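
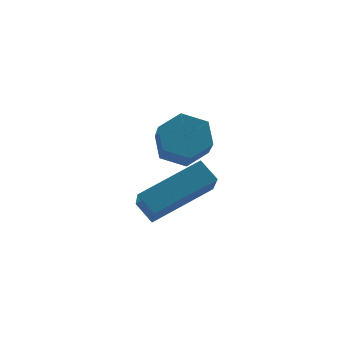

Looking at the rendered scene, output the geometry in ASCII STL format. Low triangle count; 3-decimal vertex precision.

solid 
facet normal -0.102 0.743 -0.662
outer loop
vertex 1.131 0.231 2.653
vertex 0.362 0.354 2.91
vertex 0.983 0.756 3.265
endloop
endfacet
facet normal 0.978 0.196 0.069
outer loop
vertex 1.131 0.231 2.653
vertex 0.983 0.756 3.265
vertex 1.267 -0.757 3.533
endloop
endfacet
facet normal 0.978 0.196 0.070
outer loop
vertex 1.267 -0.757 3.533
vertex 0.983 0.756 3.265
vertex 1.118 -0.232 4.145
endloop
endfacet
facet normal 0.102 -0.743 0.662
outer loop
vertex 1.267 -0.757 3.533
vertex 1.118 -0.232 4.145
vertex 0.498 -0.634 3.79
endloop
endfacet
facet normal -0.102 0.743 -0.662
outer loop
vertex 0.983 0.756 3.265
vertex 0.362 0.354 2.91
vertex 0.214 0.879 3.522
endloop
endfacet
facet normal 0.332 0.652 0.681
outer loop
vertex 0.983 0.756 3.265
vertex 0.214 0.879 3.522
vertex 1.118 -0.232 4.145
endloop
endfacet
facet normal 0.332 0.652 0.681
outer loop
vertex 1.118 -0.232 4.145
vertex 0.214 0.879 3.522
vertex 0.35 -0.109 4.402
endloop
endfacet
facet normal 0.103 -0.743 0.662
outer loop
vertex 1.118 -0.232 4.145
vertex 0.35 -0.109 4.402
vertex 0.498 -0.634 3.79
endloop
endfacet
facet normal -0.102 0.743 -0.662
outer loop
vertex 0.214 0.879 3.522
vertex 0.362 0.354 2.91
vertex -0.407 0.477 3.167
endloop
endfacet
facet normal -0.646 0.456 0.612
outer loop
vertex 0.214 0.879 3.522
vertex -0.407 0.477 3.167
vertex 0.35 -0.109 4.402
endloop
endfacet
facet normal -0.646 0.456 0.612
outer loop
vertex 0.35 -0.109 4.402
vertex -0.407 0.477 3.167
vertex -0.271 -0.511 4.047
endloop
endfacet
facet normal 0.102 -0.743 0.662
outer loop
vertex 0.35 -0.109 4.402
vertex -0.271 -0.511 4.047
vertex 0.498 -0.634 3.79
endloop
endfacet
facet normal -0.102 0.743 -0.662
outer loop
vertex -0.407 0.477 3.167
vertex 0.362 0.354 2.91
vertex -0.258 -0.048 2.555
endloop
endfacet
facet normal -0.978 -0.197 -0.070
outer loop
vertex -0.407 0.477 3.167
vertex -0.258 -0.048 2.555
vertex -0.271 -0.511 4.047
endloop
endfacet
facet normal -0.978 -0.195 -0.069
outer loop
vertex -0.271 -0.511 4.047
vertex -0.258 -0.048 2.555
vertex -0.123 -1.036 3.435
endloop
endfacet
facet normal 0.102 -0.743 0.662
outer loop
vertex -0.271 -0.511 4.047
vertex -0.123 -1.036 3.435
vertex 0.498 -0.634 3.79
endloop
endfacet
facet normal -0.103 0.743 -0.662
outer loop
vertex -0.258 -0.048 2.555
vertex 0.362 0.354 2.91
vertex 0.51 -0.171 2.298
endloop
endfacet
facet normal -0.332 -0.652 -0.681
outer loop
vertex -0.258 -0.048 2.555
vertex 0.51 -0.171 2.298
vertex -0.123 -1.036 3.435
endloop
endfacet
facet normal -0.332 -0.652 -0.681
outer loop
vertex -0.123 -1.036 3.435
vertex 0.51 -0.171 2.298
vertex 0.646 -1.159 3.178
endloop
endfacet
facet normal 0.102 -0.743 0.662
outer loop
vertex -0.123 -1.036 3.435
vertex 0.646 -1.159 3.178
vertex 0.498 -0.634 3.79
endloop
endfacet
facet normal -0.102 0.743 -0.662
outer loop
vertex 0.51 -0.171 2.298
vertex 0.362 0.354 2.91
vertex 1.131 0.231 2.653
endloop
endfacet
facet normal 0.646 -0.456 -0.612
outer loop
vertex 0.51 -0.171 2.298
vertex 1.131 0.231 2.653
vertex 0.646 -1.159 3.178
endloop
endfacet
facet normal 0.646 -0.456 -0.612
outer loop
vertex 0.646 -1.159 3.178
vertex 1.131 0.231 2.653
vertex 1.267 -0.757 3.533
endloop
endfacet
facet normal 0.102 -0.743 0.662
outer loop
vertex 0.646 -1.159 3.178
vertex 1.267 -0.757 3.533
vertex 0.498 -0.634 3.79
endloop
endfacet
facet normal -0.803 -0.433 -0.408
outer loop
vertex -0.36 -1.053 0.861
vertex -0.85 -0.643 1.39
vertex -0.501 0.378 -0.381
endloop
endfacet
facet normal 0.591 -0.495 -0.637
outer loop
vertex 1.25 1.323 0.51
vertex -0.36 -1.053 0.861
vertex -0.501 0.378 -0.381
endloop
endfacet
facet normal -0.803 -0.433 -0.408
outer loop
vertex -0.501 0.378 -0.381
vertex -0.85 -0.643 1.39
vertex -0.991 0.788 0.148
endloop
endfacet
facet normal -0.074 0.754 -0.653
outer loop
vertex -0.991 0.788 0.148
vertex 1.25 1.323 0.51
vertex -0.501 0.378 -0.381
endloop
endfacet
facet normal 0.074 -0.754 0.653
outer loop
vertex -0.36 -1.053 0.861
vertex 0.901 0.302 2.281
vertex -0.85 -0.643 1.39
endloop
endfacet
facet normal 0.591 -0.495 -0.637
outer loop
vertex 1.391 -0.108 1.752
vertex -0.36 -1.053 0.861
vertex 1.25 1.323 0.51
endloop
endfacet
facet normal 0.074 -0.754 0.653
outer loop
vertex 1.391 -0.108 1.752
vertex 0.901 0.302 2.281
vertex -0.36 -1.053 0.861
endloop
endfacet
facet normal -0.591 0.495 0.637
outer loop
vertex -0.85 -0.643 1.39
vertex 0.901 0.302 2.281
vertex -0.991 0.788 0.148
endloop
endfacet
facet normal -0.074 0.754 -0.653
outer loop
vertex 0.76 1.733 1.039
vertex 1.25 1.323 0.51
vertex -0.991 0.788 0.148
endloop
endfacet
facet normal -0.591 0.495 0.637
outer loop
vertex -0.991 0.788 0.148
vertex 0.901 0.302 2.281
vertex 0.76 1.733 1.039
endloop
endfacet
facet normal 0.803 0.433 0.408
outer loop
vertex 0.76 1.733 1.039
vertex 1.391 -0.108 1.752
vertex 1.25 1.323 0.51
endloop
endfacet
facet normal 0.803 0.433 0.408
outer loop
vertex 0.901 0.302 2.281
vertex 1.391 -0.108 1.752
vertex 0.76 1.733 1.039
endloop
endfacet

endsolid


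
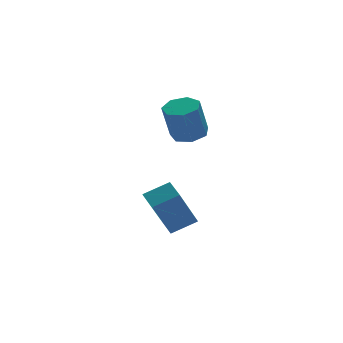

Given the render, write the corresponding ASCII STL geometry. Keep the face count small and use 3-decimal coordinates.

solid 
facet normal -0.491 -0.209 0.846
outer loop
vertex -2.685 0.281 0.678
vertex -3.54 0.518 0.24
vertex -2.773 -0.478 0.439
endloop
endfacet
facet normal 0.864 -0.239 0.442
outer loop
vertex -1.88 -0.098 -1.1
vertex -2.685 0.281 0.678
vertex -2.773 -0.478 0.439
endloop
endfacet
facet normal -0.491 -0.209 0.846
outer loop
vertex -2.773 -0.478 0.439
vertex -3.54 0.518 0.24
vertex -3.629 -0.241 0.001
endloop
endfacet
facet normal -0.110 -0.948 -0.298
outer loop
vertex -3.629 -0.241 0.001
vertex -1.88 -0.098 -1.1
vertex -2.773 -0.478 0.439
endloop
endfacet
facet normal 0.110 0.948 0.298
outer loop
vertex -2.685 0.281 0.678
vertex -2.647 0.898 -1.299
vertex -3.54 0.518 0.24
endloop
endfacet
facet normal 0.864 -0.241 0.442
outer loop
vertex -1.791 0.661 -0.861
vertex -2.685 0.281 0.678
vertex -1.88 -0.098 -1.1
endloop
endfacet
facet normal 0.110 0.948 0.298
outer loop
vertex -1.791 0.661 -0.861
vertex -2.647 0.898 -1.299
vertex -2.685 0.281 0.678
endloop
endfacet
facet normal -0.864 0.241 -0.442
outer loop
vertex -3.54 0.518 0.24
vertex -2.647 0.898 -1.299
vertex -3.629 -0.241 0.001
endloop
endfacet
facet normal -0.110 -0.948 -0.298
outer loop
vertex -2.735 0.139 -1.538
vertex -1.88 -0.098 -1.1
vertex -3.629 -0.241 0.001
endloop
endfacet
facet normal -0.864 0.240 -0.443
outer loop
vertex -3.629 -0.241 0.001
vertex -2.647 0.898 -1.299
vertex -2.735 0.139 -1.538
endloop
endfacet
facet normal 0.491 0.209 -0.846
outer loop
vertex -2.735 0.139 -1.538
vertex -1.791 0.661 -0.861
vertex -1.88 -0.098 -1.1
endloop
endfacet
facet normal 0.491 0.209 -0.846
outer loop
vertex -2.647 0.898 -1.299
vertex -1.791 0.661 -0.861
vertex -2.735 0.139 -1.538
endloop
endfacet
facet normal 0.293 0.106 -0.950
outer loop
vertex -0.868 0.993 2.459
vertex -1.469 1.132 2.289
vertex -1.005 1.531 2.477
endloop
endfacet
facet normal 0.924 0.225 0.310
outer loop
vertex -0.868 0.993 2.459
vertex -1.005 1.531 2.477
vertex -1.27 0.848 3.761
endloop
endfacet
facet normal 0.924 0.225 0.310
outer loop
vertex -1.27 0.848 3.761
vertex -1.005 1.531 2.477
vertex -1.407 1.386 3.779
endloop
endfacet
facet normal -0.294 -0.107 0.950
outer loop
vertex -1.27 0.848 3.761
vertex -1.407 1.386 3.779
vertex -1.871 0.988 3.591
endloop
endfacet
facet normal 0.294 0.106 -0.950
outer loop
vertex -1.005 1.531 2.477
vertex -1.469 1.132 2.289
vertex -1.491 1.769 2.353
endloop
endfacet
facet normal 0.384 0.897 0.218
outer loop
vertex -1.005 1.531 2.477
vertex -1.491 1.769 2.353
vertex -1.407 1.386 3.779
endloop
endfacet
facet normal 0.384 0.897 0.218
outer loop
vertex -1.407 1.386 3.779
vertex -1.491 1.769 2.353
vertex -1.893 1.624 3.655
endloop
endfacet
facet normal -0.294 -0.106 0.950
outer loop
vertex -1.407 1.386 3.779
vertex -1.893 1.624 3.655
vertex -1.871 0.988 3.591
endloop
endfacet
facet normal 0.293 0.106 -0.950
outer loop
vertex -1.491 1.769 2.353
vertex -1.469 1.132 2.289
vertex -1.961 1.527 2.181
endloop
endfacet
facet normal -0.446 0.894 -0.038
outer loop
vertex -1.491 1.769 2.353
vertex -1.961 1.527 2.181
vertex -1.893 1.624 3.655
endloop
endfacet
facet normal -0.445 0.895 -0.038
outer loop
vertex -1.893 1.624 3.655
vertex -1.961 1.527 2.181
vertex -2.363 1.383 3.483
endloop
endfacet
facet normal -0.293 -0.106 0.950
outer loop
vertex -1.893 1.624 3.655
vertex -2.363 1.383 3.483
vertex -1.871 0.988 3.591
endloop
endfacet
facet normal 0.293 0.105 -0.950
outer loop
vertex -1.961 1.527 2.181
vertex -1.469 1.132 2.289
vertex -2.06 0.989 2.091
endloop
endfacet
facet normal -0.939 0.217 -0.266
outer loop
vertex -1.961 1.527 2.181
vertex -2.06 0.989 2.091
vertex -2.363 1.383 3.483
endloop
endfacet
facet normal -0.939 0.217 -0.266
outer loop
vertex -2.363 1.383 3.483
vertex -2.06 0.989 2.091
vertex -2.462 0.844 3.392
endloop
endfacet
facet normal -0.294 -0.106 0.950
outer loop
vertex -2.363 1.383 3.483
vertex -2.462 0.844 3.392
vertex -1.871 0.988 3.591
endloop
endfacet
facet normal 0.293 0.105 -0.950
outer loop
vertex -2.06 0.989 2.091
vertex -1.469 1.132 2.289
vertex -1.714 0.558 2.15
endloop
endfacet
facet normal -0.725 -0.623 -0.294
outer loop
vertex -2.06 0.989 2.091
vertex -1.714 0.558 2.15
vertex -2.462 0.844 3.392
endloop
endfacet
facet normal -0.725 -0.623 -0.294
outer loop
vertex -2.462 0.844 3.392
vertex -1.714 0.558 2.15
vertex -2.116 0.413 3.451
endloop
endfacet
facet normal -0.294 -0.106 0.950
outer loop
vertex -2.462 0.844 3.392
vertex -2.116 0.413 3.451
vertex -1.871 0.988 3.591
endloop
endfacet
facet normal 0.294 0.105 -0.950
outer loop
vertex -1.714 0.558 2.15
vertex -1.469 1.132 2.289
vertex -1.184 0.56 2.314
endloop
endfacet
facet normal 0.035 -0.994 -0.100
outer loop
vertex -1.714 0.558 2.15
vertex -1.184 0.56 2.314
vertex -2.116 0.413 3.451
endloop
endfacet
facet normal 0.035 -0.994 -0.100
outer loop
vertex -2.116 0.413 3.451
vertex -1.184 0.56 2.314
vertex -1.586 0.415 3.615
endloop
endfacet
facet normal -0.294 -0.106 0.950
outer loop
vertex -2.116 0.413 3.451
vertex -1.586 0.415 3.615
vertex -1.871 0.988 3.591
endloop
endfacet
facet normal 0.293 0.104 -0.950
outer loop
vertex -1.184 0.56 2.314
vertex -1.469 1.132 2.289
vertex -0.868 0.993 2.459
endloop
endfacet
facet normal 0.768 -0.617 0.169
outer loop
vertex -1.184 0.56 2.314
vertex -0.868 0.993 2.459
vertex -1.586 0.415 3.615
endloop
endfacet
facet normal 0.768 -0.618 0.168
outer loop
vertex -1.586 0.415 3.615
vertex -0.868 0.993 2.459
vertex -1.27 0.848 3.761
endloop
endfacet
facet normal -0.293 -0.106 0.950
outer loop
vertex -1.586 0.415 3.615
vertex -1.27 0.848 3.761
vertex -1.871 0.988 3.591
endloop
endfacet

endsolid


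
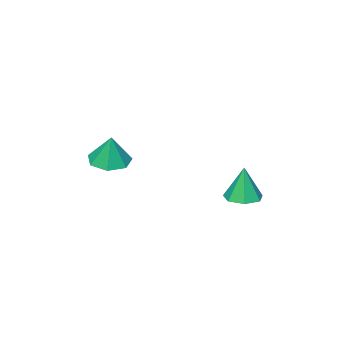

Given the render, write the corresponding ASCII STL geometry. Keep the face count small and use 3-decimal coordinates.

solid 
facet normal -0.122 -0.233 -0.965
outer loop
vertex 3.95 0.796 2.747
vertex 3.131 0.909 2.823
vertex 3.713 1.463 2.616
endloop
endfacet
facet normal 0.872 0.372 0.317
outer loop
vertex 3.95 0.796 2.747
vertex 3.713 1.463 2.616
vertex 3.289 1.211 4.077
endloop
endfacet
facet normal -0.121 -0.234 -0.965
outer loop
vertex 3.713 1.463 2.616
vertex 3.131 0.909 2.823
vertex 3.038 1.713 2.64
endloop
endfacet
facet normal 0.344 0.904 0.256
outer loop
vertex 3.713 1.463 2.616
vertex 3.038 1.713 2.64
vertex 3.289 1.211 4.077
endloop
endfacet
facet normal -0.121 -0.234 -0.965
outer loop
vertex 3.038 1.713 2.64
vertex 3.131 0.909 2.823
vertex 2.433 1.357 2.802
endloop
endfacet
facet normal -0.398 0.842 0.364
outer loop
vertex 3.038 1.713 2.64
vertex 2.433 1.357 2.802
vertex 3.289 1.211 4.077
endloop
endfacet
facet normal -0.120 -0.232 -0.965
outer loop
vertex 2.433 1.357 2.802
vertex 3.131 0.909 2.823
vertex 2.354 0.663 2.979
endloop
endfacet
facet normal -0.795 0.233 0.560
outer loop
vertex 2.433 1.357 2.802
vertex 2.354 0.663 2.979
vertex 3.289 1.211 4.077
endloop
endfacet
facet normal -0.120 -0.233 -0.965
outer loop
vertex 2.354 0.663 2.979
vertex 3.131 0.909 2.823
vertex 2.86 0.154 3.039
endloop
endfacet
facet normal -0.548 -0.462 0.697
outer loop
vertex 2.354 0.663 2.979
vertex 2.86 0.154 3.039
vertex 3.289 1.211 4.077
endloop
endfacet
facet normal -0.121 -0.233 -0.965
outer loop
vertex 2.86 0.154 3.039
vertex 3.131 0.909 2.823
vertex 3.57 0.213 2.936
endloop
endfacet
facet normal 0.158 -0.724 0.672
outer loop
vertex 2.86 0.154 3.039
vertex 3.57 0.213 2.936
vertex 3.289 1.211 4.077
endloop
endfacet
facet normal -0.122 -0.233 -0.965
outer loop
vertex 3.57 0.213 2.936
vertex 3.131 0.909 2.823
vertex 3.95 0.796 2.747
endloop
endfacet
facet normal 0.790 -0.352 0.502
outer loop
vertex 3.57 0.213 2.936
vertex 3.95 0.796 2.747
vertex 3.289 1.211 4.077
endloop
endfacet
facet normal 0.018 -0.010 -1.000
outer loop
vertex -0.757 3.067 0.184
vertex -1.516 3.083 0.17
vertex -1.03 3.667 0.173
endloop
endfacet
facet normal 0.824 0.383 0.418
outer loop
vertex -0.757 3.067 0.184
vertex -1.03 3.667 0.173
vertex -1.544 3.097 1.71
endloop
endfacet
facet normal 0.018 -0.010 -1.000
outer loop
vertex -1.03 3.667 0.173
vertex -1.516 3.083 0.17
vertex -1.67 3.827 0.16
endloop
endfacet
facet normal 0.214 0.890 0.402
outer loop
vertex -1.03 3.667 0.173
vertex -1.67 3.827 0.16
vertex -1.544 3.097 1.71
endloop
endfacet
facet normal 0.017 -0.010 -1.000
outer loop
vertex -1.67 3.827 0.16
vertex -1.516 3.083 0.17
vertex -2.194 3.427 0.155
endloop
endfacet
facet normal -0.561 0.730 0.390
outer loop
vertex -1.67 3.827 0.16
vertex -2.194 3.427 0.155
vertex -1.544 3.097 1.71
endloop
endfacet
facet normal 0.017 -0.009 -1.000
outer loop
vertex -2.194 3.427 0.155
vertex -1.516 3.083 0.17
vertex -2.208 2.767 0.161
endloop
endfacet
facet normal -0.921 0.023 0.390
outer loop
vertex -2.194 3.427 0.155
vertex -2.208 2.767 0.161
vertex -1.544 3.097 1.71
endloop
endfacet
facet normal 0.017 -0.010 -1.000
outer loop
vertex -2.208 2.767 0.161
vertex -1.516 3.083 0.17
vertex -1.701 2.346 0.174
endloop
endfacet
facet normal -0.591 -0.699 0.402
outer loop
vertex -2.208 2.767 0.161
vertex -1.701 2.346 0.174
vertex -1.544 3.097 1.71
endloop
endfacet
facet normal 0.017 -0.010 -1.000
outer loop
vertex -1.701 2.346 0.174
vertex -1.516 3.083 0.17
vertex -1.055 2.479 0.184
endloop
endfacet
facet normal 0.177 -0.891 0.418
outer loop
vertex -1.701 2.346 0.174
vertex -1.055 2.479 0.184
vertex -1.544 3.097 1.71
endloop
endfacet
facet normal 0.018 -0.009 -1.000
outer loop
vertex -1.055 2.479 0.184
vertex -1.516 3.083 0.17
vertex -0.757 3.067 0.184
endloop
endfacet
facet normal 0.808 -0.409 0.425
outer loop
vertex -1.055 2.479 0.184
vertex -0.757 3.067 0.184
vertex -1.544 3.097 1.71
endloop
endfacet

endsolid


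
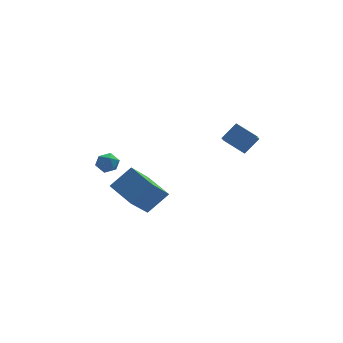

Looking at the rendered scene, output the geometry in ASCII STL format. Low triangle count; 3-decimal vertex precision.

solid 
facet normal -0.085 0.016 0.996
outer loop
vertex -3.086 -0.737 0.43
vertex -3.737 -0.97 0.378
vertex -3.211 -1.419 0.43
endloop
endfacet
facet normal 0.589 -0.108 0.801
outer loop
vertex -3.086 -0.737 0.43
vertex -3.211 -1.419 0.43
vertex -2.675 -1.165 0.07
endloop
endfacet
facet normal 0.806 0.439 0.398
outer loop
vertex -3.086 -0.737 0.43
vertex -2.675 -1.165 0.07
vertex -2.87 -0.558 -0.205
endloop
endfacet
facet normal 0.266 0.900 0.344
outer loop
vertex -3.086 -0.737 0.43
vertex -2.87 -0.558 -0.205
vertex -3.526 -0.437 -0.015
endloop
endfacet
facet normal -0.286 0.639 0.714
outer loop
vertex -3.086 -0.737 0.43
vertex -3.526 -0.437 -0.015
vertex -3.737 -0.97 0.378
endloop
endfacet
facet normal 0.597 -0.697 0.397
outer loop
vertex -2.675 -1.165 0.07
vertex -3.211 -1.419 0.43
vertex -3.074 -1.663 -0.205
endloop
endfacet
facet normal -0.494 -0.496 0.714
outer loop
vertex -3.211 -1.419 0.43
vertex -3.737 -0.97 0.378
vertex -3.73 -1.542 -0.015
endloop
endfacet
facet normal -0.818 0.514 0.257
outer loop
vertex -3.737 -0.97 0.378
vertex -3.526 -0.437 -0.015
vertex -3.925 -0.935 -0.29
endloop
endfacet
facet normal 0.073 0.936 -0.344
outer loop
vertex -3.526 -0.437 -0.015
vertex -2.87 -0.558 -0.205
vertex -3.389 -0.681 -0.65
endloop
endfacet
facet normal 0.948 0.188 -0.257
outer loop
vertex -2.87 -0.558 -0.205
vertex -2.675 -1.165 0.07
vertex -2.863 -1.13 -0.598
endloop
endfacet
facet normal -0.266 -0.900 -0.344
outer loop
vertex -3.514 -1.363 -0.65
vertex -3.074 -1.663 -0.205
vertex -3.73 -1.542 -0.015
endloop
endfacet
facet normal -0.806 -0.439 -0.398
outer loop
vertex -3.514 -1.363 -0.65
vertex -3.73 -1.542 -0.015
vertex -3.925 -0.935 -0.29
endloop
endfacet
facet normal -0.589 0.108 -0.801
outer loop
vertex -3.514 -1.363 -0.65
vertex -3.925 -0.935 -0.29
vertex -3.389 -0.681 -0.65
endloop
endfacet
facet normal 0.085 -0.016 -0.996
outer loop
vertex -3.514 -1.363 -0.65
vertex -3.389 -0.681 -0.65
vertex -2.863 -1.13 -0.598
endloop
endfacet
facet normal 0.286 -0.639 -0.714
outer loop
vertex -3.514 -1.363 -0.65
vertex -2.863 -1.13 -0.598
vertex -3.074 -1.663 -0.205
endloop
endfacet
facet normal -0.073 -0.936 0.344
outer loop
vertex -3.73 -1.542 -0.015
vertex -3.074 -1.663 -0.205
vertex -3.211 -1.419 0.43
endloop
endfacet
facet normal -0.948 -0.188 0.257
outer loop
vertex -3.925 -0.935 -0.29
vertex -3.73 -1.542 -0.015
vertex -3.737 -0.97 0.378
endloop
endfacet
facet normal -0.597 0.697 -0.397
outer loop
vertex -3.389 -0.681 -0.65
vertex -3.925 -0.935 -0.29
vertex -3.526 -0.437 -0.015
endloop
endfacet
facet normal 0.494 0.496 -0.714
outer loop
vertex -2.863 -1.13 -0.598
vertex -3.389 -0.681 -0.65
vertex -2.87 -0.558 -0.205
endloop
endfacet
facet normal 0.818 -0.514 -0.257
outer loop
vertex -3.074 -1.663 -0.205
vertex -2.863 -1.13 -0.598
vertex -2.675 -1.165 0.07
endloop
endfacet
facet normal -0.693 0.542 0.475
outer loop
vertex 3.619 -0.443 1.859
vertex 3.986 0.773 1.006
vertex 2.77 -0.783 1.008
endloop
endfacet
facet normal -0.240 -0.795 0.557
outer loop
vertex 3.754 -1.553 0.334
vertex 3.619 -0.443 1.859
vertex 2.77 -0.783 1.008
endloop
endfacet
facet normal -0.693 0.542 0.475
outer loop
vertex 2.77 -0.783 1.008
vertex 3.986 0.773 1.006
vertex 3.137 0.433 0.155
endloop
endfacet
facet normal -0.680 -0.273 -0.681
outer loop
vertex 3.137 0.433 0.155
vertex 3.754 -1.553 0.334
vertex 2.77 -0.783 1.008
endloop
endfacet
facet normal 0.680 0.273 0.681
outer loop
vertex 3.619 -0.443 1.859
vertex 4.97 0.003 0.332
vertex 3.986 0.773 1.006
endloop
endfacet
facet normal -0.240 -0.795 0.557
outer loop
vertex 4.603 -1.213 1.185
vertex 3.619 -0.443 1.859
vertex 3.754 -1.553 0.334
endloop
endfacet
facet normal 0.680 0.273 0.681
outer loop
vertex 4.603 -1.213 1.185
vertex 4.97 0.003 0.332
vertex 3.619 -0.443 1.859
endloop
endfacet
facet normal 0.240 0.795 -0.557
outer loop
vertex 3.986 0.773 1.006
vertex 4.97 0.003 0.332
vertex 3.137 0.433 0.155
endloop
endfacet
facet normal -0.680 -0.273 -0.681
outer loop
vertex 4.121 -0.337 -0.519
vertex 3.754 -1.553 0.334
vertex 3.137 0.433 0.155
endloop
endfacet
facet normal 0.240 0.795 -0.557
outer loop
vertex 3.137 0.433 0.155
vertex 4.97 0.003 0.332
vertex 4.121 -0.337 -0.519
endloop
endfacet
facet normal 0.693 -0.542 -0.475
outer loop
vertex 4.121 -0.337 -0.519
vertex 4.603 -1.213 1.185
vertex 3.754 -1.553 0.334
endloop
endfacet
facet normal 0.693 -0.542 -0.475
outer loop
vertex 4.97 0.003 0.332
vertex 4.603 -1.213 1.185
vertex 4.121 -0.337 -0.519
endloop
endfacet
facet normal -0.509 -0.508 0.695
outer loop
vertex -0.879 -0.664 -2.233
vertex -1.766 0.925 -1.722
vertex -2.091 -0.981 -3.352
endloop
endfacet
facet normal 0.470 -0.840 -0.271
outer loop
vertex -1.034 0.075 -4.798
vertex -0.879 -0.664 -2.233
vertex -2.091 -0.981 -3.352
endloop
endfacet
facet normal -0.508 -0.508 0.696
outer loop
vertex -2.091 -0.981 -3.352
vertex -1.766 0.925 -1.722
vertex -2.979 0.607 -2.84
endloop
endfacet
facet normal -0.722 -0.189 -0.666
outer loop
vertex -2.979 0.607 -2.84
vertex -1.034 0.075 -4.798
vertex -2.091 -0.981 -3.352
endloop
endfacet
facet normal 0.722 0.189 0.666
outer loop
vertex -0.879 -0.664 -2.233
vertex -0.709 1.981 -3.168
vertex -1.766 0.925 -1.722
endloop
endfacet
facet normal 0.470 -0.840 -0.271
outer loop
vertex 0.179 0.393 -3.68
vertex -0.879 -0.664 -2.233
vertex -1.034 0.075 -4.798
endloop
endfacet
facet normal 0.722 0.189 0.666
outer loop
vertex 0.179 0.393 -3.68
vertex -0.709 1.981 -3.168
vertex -0.879 -0.664 -2.233
endloop
endfacet
facet normal -0.470 0.840 0.270
outer loop
vertex -1.766 0.925 -1.722
vertex -0.709 1.981 -3.168
vertex -2.979 0.607 -2.84
endloop
endfacet
facet normal -0.722 -0.189 -0.666
outer loop
vertex -1.921 1.664 -4.287
vertex -1.034 0.075 -4.798
vertex -2.979 0.607 -2.84
endloop
endfacet
facet normal -0.470 0.840 0.271
outer loop
vertex -2.979 0.607 -2.84
vertex -0.709 1.981 -3.168
vertex -1.921 1.664 -4.287
endloop
endfacet
facet normal 0.508 0.507 -0.696
outer loop
vertex -1.921 1.664 -4.287
vertex 0.179 0.393 -3.68
vertex -1.034 0.075 -4.798
endloop
endfacet
facet normal 0.509 0.508 -0.695
outer loop
vertex -0.709 1.981 -3.168
vertex 0.179 0.393 -3.68
vertex -1.921 1.664 -4.287
endloop
endfacet

endsolid


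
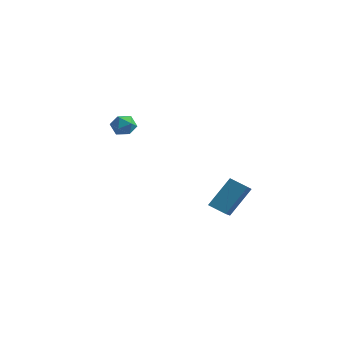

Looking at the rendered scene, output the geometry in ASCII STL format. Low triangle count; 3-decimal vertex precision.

solid 
facet normal -0.989 -0.070 0.131
outer loop
vertex -4.066 0.831 -0.327
vertex -3.972 0.242 0.068
vertex -3.976 0.885 0.381
endloop
endfacet
facet normal -0.790 0.611 0.054
outer loop
vertex -4.066 0.831 -0.327
vertex -3.976 0.885 0.381
vertex -3.649 1.346 -0.057
endloop
endfacet
facet normal -0.460 0.675 -0.577
outer loop
vertex -4.066 0.831 -0.327
vertex -3.649 1.346 -0.057
vertex -3.443 0.987 -0.641
endloop
endfacet
facet normal -0.456 0.032 -0.889
outer loop
vertex -4.066 0.831 -0.327
vertex -3.443 0.987 -0.641
vertex -3.643 0.305 -0.563
endloop
endfacet
facet normal -0.783 -0.428 -0.451
outer loop
vertex -4.066 0.831 -0.327
vertex -3.643 0.305 -0.563
vertex -3.972 0.242 0.068
endloop
endfacet
facet normal -0.315 0.762 0.566
outer loop
vertex -3.649 1.346 -0.057
vertex -3.976 0.885 0.381
vertex -3.297 1.075 0.503
endloop
endfacet
facet normal -0.638 -0.340 0.691
outer loop
vertex -3.976 0.885 0.381
vertex -3.972 0.242 0.068
vertex -3.497 0.393 0.581
endloop
endfacet
facet normal -0.307 -0.918 -0.252
outer loop
vertex -3.972 0.242 0.068
vertex -3.643 0.305 -0.563
vertex -3.291 0.034 -0.003
endloop
endfacet
facet normal 0.221 -0.175 -0.959
outer loop
vertex -3.643 0.305 -0.563
vertex -3.443 0.987 -0.641
vertex -2.964 0.495 -0.441
endloop
endfacet
facet normal 0.216 0.864 -0.455
outer loop
vertex -3.443 0.987 -0.641
vertex -3.649 1.346 -0.057
vertex -2.968 1.138 -0.128
endloop
endfacet
facet normal 0.456 -0.032 0.889
outer loop
vertex -2.874 0.549 0.267
vertex -3.297 1.075 0.503
vertex -3.497 0.393 0.581
endloop
endfacet
facet normal 0.460 -0.675 0.577
outer loop
vertex -2.874 0.549 0.267
vertex -3.497 0.393 0.581
vertex -3.291 0.034 -0.003
endloop
endfacet
facet normal 0.790 -0.611 -0.054
outer loop
vertex -2.874 0.549 0.267
vertex -3.291 0.034 -0.003
vertex -2.964 0.495 -0.441
endloop
endfacet
facet normal 0.989 0.070 -0.131
outer loop
vertex -2.874 0.549 0.267
vertex -2.964 0.495 -0.441
vertex -2.968 1.138 -0.128
endloop
endfacet
facet normal 0.783 0.428 0.451
outer loop
vertex -2.874 0.549 0.267
vertex -2.968 1.138 -0.128
vertex -3.297 1.075 0.503
endloop
endfacet
facet normal -0.221 0.175 0.959
outer loop
vertex -3.497 0.393 0.581
vertex -3.297 1.075 0.503
vertex -3.976 0.885 0.381
endloop
endfacet
facet normal -0.216 -0.864 0.455
outer loop
vertex -3.291 0.034 -0.003
vertex -3.497 0.393 0.581
vertex -3.972 0.242 0.068
endloop
endfacet
facet normal 0.315 -0.762 -0.566
outer loop
vertex -2.964 0.495 -0.441
vertex -3.291 0.034 -0.003
vertex -3.643 0.305 -0.563
endloop
endfacet
facet normal 0.638 0.340 -0.691
outer loop
vertex -2.968 1.138 -0.128
vertex -2.964 0.495 -0.441
vertex -3.443 0.987 -0.641
endloop
endfacet
facet normal 0.307 0.918 0.252
outer loop
vertex -3.297 1.075 0.503
vertex -2.968 1.138 -0.128
vertex -3.649 1.346 -0.057
endloop
endfacet
facet normal -0.903 -0.147 0.405
outer loop
vertex 3.064 0.227 -1.843
vertex 2.605 1.287 -2.483
vertex 2.582 -0.872 -3.316
endloop
endfacet
facet normal 0.348 -0.802 0.485
outer loop
vertex 3.475 -0.727 -3.717
vertex 3.064 0.227 -1.843
vertex 2.582 -0.872 -3.316
endloop
endfacet
facet normal -0.902 -0.147 0.405
outer loop
vertex 2.582 -0.872 -3.316
vertex 2.605 1.287 -2.483
vertex 2.122 0.187 -3.956
endloop
endfacet
facet normal -0.254 -0.579 -0.775
outer loop
vertex 2.122 0.187 -3.956
vertex 3.475 -0.727 -3.717
vertex 2.582 -0.872 -3.316
endloop
endfacet
facet normal 0.254 0.578 0.775
outer loop
vertex 3.064 0.227 -1.843
vertex 3.498 1.432 -2.884
vertex 2.605 1.287 -2.483
endloop
endfacet
facet normal 0.348 -0.802 0.485
outer loop
vertex 3.958 0.373 -2.244
vertex 3.064 0.227 -1.843
vertex 3.475 -0.727 -3.717
endloop
endfacet
facet normal 0.253 0.579 0.775
outer loop
vertex 3.958 0.373 -2.244
vertex 3.498 1.432 -2.884
vertex 3.064 0.227 -1.843
endloop
endfacet
facet normal -0.348 0.802 -0.485
outer loop
vertex 2.605 1.287 -2.483
vertex 3.498 1.432 -2.884
vertex 2.122 0.187 -3.956
endloop
endfacet
facet normal -0.253 -0.578 -0.776
outer loop
vertex 3.016 0.333 -4.357
vertex 3.475 -0.727 -3.717
vertex 2.122 0.187 -3.956
endloop
endfacet
facet normal -0.348 0.802 -0.485
outer loop
vertex 2.122 0.187 -3.956
vertex 3.498 1.432 -2.884
vertex 3.016 0.333 -4.357
endloop
endfacet
facet normal 0.903 0.146 -0.405
outer loop
vertex 3.016 0.333 -4.357
vertex 3.958 0.373 -2.244
vertex 3.475 -0.727 -3.717
endloop
endfacet
facet normal 0.902 0.147 -0.405
outer loop
vertex 3.498 1.432 -2.884
vertex 3.958 0.373 -2.244
vertex 3.016 0.333 -4.357
endloop
endfacet

endsolid


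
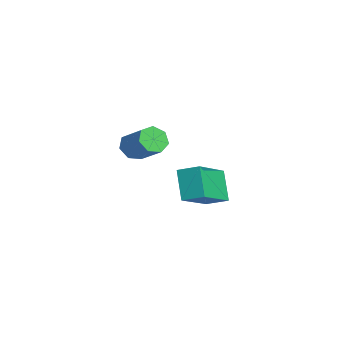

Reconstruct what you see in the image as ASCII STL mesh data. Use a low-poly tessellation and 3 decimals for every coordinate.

solid 
facet normal -0.737 -0.451 -0.504
outer loop
vertex 1.046 -3.016 1.375
vertex 0.822 -3.261 1.922
vertex 0.672 -2.705 1.644
endloop
endfacet
facet normal 0.064 0.696 -0.716
outer loop
vertex 1.046 -3.016 1.375
vertex 0.672 -2.705 1.644
vertex 2.062 -2.393 2.071
endloop
endfacet
facet normal 0.064 0.695 -0.717
outer loop
vertex 2.062 -2.393 2.071
vertex 0.672 -2.705 1.644
vertex 1.688 -2.082 2.339
endloop
endfacet
facet normal 0.736 0.451 0.504
outer loop
vertex 2.062 -2.393 2.071
vertex 1.688 -2.082 2.339
vertex 1.838 -2.639 2.618
endloop
endfacet
facet normal -0.737 -0.451 -0.504
outer loop
vertex 0.672 -2.705 1.644
vertex 0.822 -3.261 1.922
vertex 0.411 -2.813 2.122
endloop
endfacet
facet normal -0.487 0.871 -0.069
outer loop
vertex 0.672 -2.705 1.644
vertex 0.411 -2.813 2.122
vertex 1.688 -2.082 2.339
endloop
endfacet
facet normal -0.487 0.871 -0.067
outer loop
vertex 1.688 -2.082 2.339
vertex 0.411 -2.813 2.122
vertex 1.427 -2.191 2.817
endloop
endfacet
facet normal 0.736 0.451 0.505
outer loop
vertex 1.688 -2.082 2.339
vertex 1.427 -2.191 2.817
vertex 1.838 -2.639 2.618
endloop
endfacet
facet normal -0.737 -0.450 -0.505
outer loop
vertex 0.411 -2.813 2.122
vertex 0.822 -3.261 1.922
vertex 0.459 -3.259 2.45
endloop
endfacet
facet normal -0.671 0.391 0.630
outer loop
vertex 0.411 -2.813 2.122
vertex 0.459 -3.259 2.45
vertex 1.427 -2.191 2.817
endloop
endfacet
facet normal -0.670 0.391 0.631
outer loop
vertex 1.427 -2.191 2.817
vertex 0.459 -3.259 2.45
vertex 1.476 -2.636 3.145
endloop
endfacet
facet normal 0.736 0.452 0.503
outer loop
vertex 1.427 -2.191 2.817
vertex 1.476 -2.636 3.145
vertex 1.838 -2.639 2.618
endloop
endfacet
facet normal -0.736 -0.452 -0.504
outer loop
vertex 0.459 -3.259 2.45
vertex 0.822 -3.261 1.922
vertex 0.781 -3.706 2.381
endloop
endfacet
facet normal -0.349 -0.384 0.855
outer loop
vertex 0.459 -3.259 2.45
vertex 0.781 -3.706 2.381
vertex 1.476 -2.636 3.145
endloop
endfacet
facet normal -0.350 -0.383 0.855
outer loop
vertex 1.476 -2.636 3.145
vertex 0.781 -3.706 2.381
vertex 1.797 -3.084 3.076
endloop
endfacet
facet normal 0.737 0.451 0.504
outer loop
vertex 1.476 -2.636 3.145
vertex 1.797 -3.084 3.076
vertex 1.838 -2.639 2.618
endloop
endfacet
facet normal -0.738 -0.451 -0.503
outer loop
vertex 0.781 -3.706 2.381
vertex 0.822 -3.261 1.922
vertex 1.133 -3.819 1.966
endloop
endfacet
facet normal 0.234 -0.869 0.435
outer loop
vertex 0.781 -3.706 2.381
vertex 1.133 -3.819 1.966
vertex 1.797 -3.084 3.076
endloop
endfacet
facet normal 0.235 -0.869 0.435
outer loop
vertex 1.797 -3.084 3.076
vertex 1.133 -3.819 1.966
vertex 2.15 -3.196 2.661
endloop
endfacet
facet normal 0.736 0.451 0.504
outer loop
vertex 1.797 -3.084 3.076
vertex 2.15 -3.196 2.661
vertex 1.838 -2.639 2.618
endloop
endfacet
facet normal -0.737 -0.450 -0.505
outer loop
vertex 1.133 -3.819 1.966
vertex 0.822 -3.261 1.922
vertex 1.251 -3.511 1.519
endloop
endfacet
facet normal 0.642 -0.700 -0.313
outer loop
vertex 1.133 -3.819 1.966
vertex 1.251 -3.511 1.519
vertex 2.15 -3.196 2.661
endloop
endfacet
facet normal 0.642 -0.700 -0.313
outer loop
vertex 2.15 -3.196 2.661
vertex 1.251 -3.511 1.519
vertex 2.267 -2.889 2.214
endloop
endfacet
facet normal 0.737 0.452 0.503
outer loop
vertex 2.15 -3.196 2.661
vertex 2.267 -2.889 2.214
vertex 1.838 -2.639 2.618
endloop
endfacet
facet normal -0.736 -0.452 -0.504
outer loop
vertex 1.251 -3.511 1.519
vertex 0.822 -3.261 1.922
vertex 1.046 -3.016 1.375
endloop
endfacet
facet normal 0.567 -0.005 -0.824
outer loop
vertex 1.251 -3.511 1.519
vertex 1.046 -3.016 1.375
vertex 2.267 -2.889 2.214
endloop
endfacet
facet normal 0.567 -0.003 -0.824
outer loop
vertex 2.267 -2.889 2.214
vertex 1.046 -3.016 1.375
vertex 2.062 -2.393 2.071
endloop
endfacet
facet normal 0.737 0.450 0.504
outer loop
vertex 2.267 -2.889 2.214
vertex 2.062 -2.393 2.071
vertex 1.838 -2.639 2.618
endloop
endfacet
facet normal -0.526 -0.064 0.848
outer loop
vertex -2.027 -0.531 -0.266
vertex -3.594 0.608 -1.151
vertex -2.45 -1.365 -0.591
endloop
endfacet
facet normal 0.736 -0.535 0.416
outer loop
vertex -1.646 -1.268 -1.889
vertex -2.027 -0.531 -0.266
vertex -2.45 -1.365 -0.591
endloop
endfacet
facet normal -0.526 -0.064 0.848
outer loop
vertex -2.45 -1.365 -0.591
vertex -3.594 0.608 -1.151
vertex -4.017 -0.226 -1.476
endloop
endfacet
facet normal -0.427 -0.843 -0.328
outer loop
vertex -4.017 -0.226 -1.476
vertex -1.646 -1.268 -1.889
vertex -2.45 -1.365 -0.591
endloop
endfacet
facet normal 0.427 0.843 0.328
outer loop
vertex -2.027 -0.531 -0.266
vertex -2.79 0.705 -2.449
vertex -3.594 0.608 -1.151
endloop
endfacet
facet normal 0.736 -0.535 0.416
outer loop
vertex -1.223 -0.434 -1.564
vertex -2.027 -0.531 -0.266
vertex -1.646 -1.268 -1.889
endloop
endfacet
facet normal 0.427 0.843 0.328
outer loop
vertex -1.223 -0.434 -1.564
vertex -2.79 0.705 -2.449
vertex -2.027 -0.531 -0.266
endloop
endfacet
facet normal -0.736 0.535 -0.416
outer loop
vertex -3.594 0.608 -1.151
vertex -2.79 0.705 -2.449
vertex -4.017 -0.226 -1.476
endloop
endfacet
facet normal -0.427 -0.843 -0.328
outer loop
vertex -3.213 -0.129 -2.774
vertex -1.646 -1.268 -1.889
vertex -4.017 -0.226 -1.476
endloop
endfacet
facet normal -0.736 0.535 -0.416
outer loop
vertex -4.017 -0.226 -1.476
vertex -2.79 0.705 -2.449
vertex -3.213 -0.129 -2.774
endloop
endfacet
facet normal 0.526 0.064 -0.848
outer loop
vertex -3.213 -0.129 -2.774
vertex -1.223 -0.434 -1.564
vertex -1.646 -1.268 -1.889
endloop
endfacet
facet normal 0.526 0.064 -0.848
outer loop
vertex -2.79 0.705 -2.449
vertex -1.223 -0.434 -1.564
vertex -3.213 -0.129 -2.774
endloop
endfacet

endsolid


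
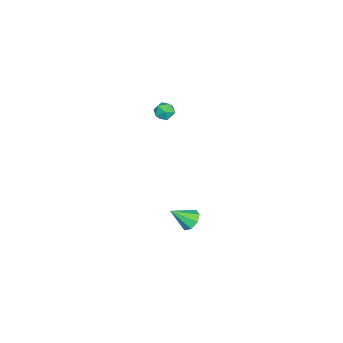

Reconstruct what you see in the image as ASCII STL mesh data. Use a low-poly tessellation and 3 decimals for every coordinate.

solid 
facet normal -0.290 0.688 -0.665
outer loop
vertex 3.308 3.386 -3.915
vertex 2.867 2.905 -4.22
vertex 2.804 3.39 -3.691
endloop
endfacet
facet normal 0.378 0.379 0.845
outer loop
vertex 3.308 3.386 -3.915
vertex 2.804 3.39 -3.691
vertex 3.293 1.895 -3.24
endloop
endfacet
facet normal -0.289 0.688 -0.665
outer loop
vertex 2.804 3.39 -3.691
vertex 2.867 2.905 -4.22
vertex 2.337 3.111 -3.777
endloop
endfacet
facet normal -0.286 0.190 0.939
outer loop
vertex 2.804 3.39 -3.691
vertex 2.337 3.111 -3.777
vertex 3.293 1.895 -3.24
endloop
endfacet
facet normal -0.290 0.687 -0.667
outer loop
vertex 2.337 3.111 -3.777
vertex 2.867 2.905 -4.22
vertex 2.181 2.71 -4.122
endloop
endfacet
facet normal -0.713 -0.276 0.644
outer loop
vertex 2.337 3.111 -3.777
vertex 2.181 2.71 -4.122
vertex 3.293 1.895 -3.24
endloop
endfacet
facet normal -0.290 0.687 -0.666
outer loop
vertex 2.181 2.71 -4.122
vertex 2.867 2.905 -4.22
vertex 2.426 2.424 -4.524
endloop
endfacet
facet normal -0.652 -0.746 0.133
outer loop
vertex 2.181 2.71 -4.122
vertex 2.426 2.424 -4.524
vertex 3.293 1.895 -3.24
endloop
endfacet
facet normal -0.290 0.687 -0.666
outer loop
vertex 2.426 2.424 -4.524
vertex 2.867 2.905 -4.22
vertex 2.93 2.42 -4.748
endloop
endfacet
facet normal -0.139 -0.945 -0.296
outer loop
vertex 2.426 2.424 -4.524
vertex 2.93 2.42 -4.748
vertex 3.293 1.895 -3.24
endloop
endfacet
facet normal -0.290 0.687 -0.666
outer loop
vertex 2.93 2.42 -4.748
vertex 2.867 2.905 -4.22
vertex 3.397 2.7 -4.662
endloop
endfacet
facet normal 0.525 -0.756 -0.390
outer loop
vertex 2.93 2.42 -4.748
vertex 3.397 2.7 -4.662
vertex 3.293 1.895 -3.24
endloop
endfacet
facet normal -0.290 0.687 -0.666
outer loop
vertex 3.397 2.7 -4.662
vertex 2.867 2.905 -4.22
vertex 3.553 3.1 -4.317
endloop
endfacet
facet normal 0.952 -0.290 -0.094
outer loop
vertex 3.397 2.7 -4.662
vertex 3.553 3.1 -4.317
vertex 3.293 1.895 -3.24
endloop
endfacet
facet normal -0.290 0.688 -0.666
outer loop
vertex 3.553 3.1 -4.317
vertex 2.867 2.905 -4.22
vertex 3.308 3.386 -3.915
endloop
endfacet
facet normal 0.892 0.179 0.416
outer loop
vertex 3.553 3.1 -4.317
vertex 3.308 3.386 -3.915
vertex 3.293 1.895 -3.24
endloop
endfacet
facet normal -0.355 0.822 0.445
outer loop
vertex 1.121 1.577 3.67
vertex 1.513 1.477 4.167
vertex 1.71 1.831 3.67
endloop
endfacet
facet normal -0.382 0.885 -0.265
outer loop
vertex 1.121 1.577 3.67
vertex 1.71 1.831 3.67
vertex 1.474 1.569 3.135
endloop
endfacet
facet normal -0.779 0.351 -0.519
outer loop
vertex 1.121 1.577 3.67
vertex 1.474 1.569 3.135
vertex 1.131 1.053 3.301
endloop
endfacet
facet normal -0.998 -0.044 0.035
outer loop
vertex 1.121 1.577 3.67
vertex 1.131 1.053 3.301
vertex 1.156 0.996 3.939
endloop
endfacet
facet normal -0.736 0.247 0.630
outer loop
vertex 1.121 1.577 3.67
vertex 1.156 0.996 3.939
vertex 1.513 1.477 4.167
endloop
endfacet
facet normal 0.280 0.807 -0.519
outer loop
vertex 1.474 1.569 3.135
vertex 1.71 1.831 3.67
vertex 2.084 1.464 3.301
endloop
endfacet
facet normal 0.324 0.705 0.631
outer loop
vertex 1.71 1.831 3.67
vertex 1.513 1.477 4.167
vertex 2.109 1.407 3.939
endloop
endfacet
facet normal -0.292 -0.224 0.930
outer loop
vertex 1.513 1.477 4.167
vertex 1.156 0.996 3.939
vertex 1.766 0.891 4.105
endloop
endfacet
facet normal -0.717 -0.696 -0.034
outer loop
vertex 1.156 0.996 3.939
vertex 1.131 1.053 3.301
vertex 1.53 0.629 3.57
endloop
endfacet
facet normal -0.363 -0.058 -0.930
outer loop
vertex 1.131 1.053 3.301
vertex 1.474 1.569 3.135
vertex 1.727 0.983 3.073
endloop
endfacet
facet normal 0.998 0.044 -0.035
outer loop
vertex 2.119 0.883 3.57
vertex 2.084 1.464 3.301
vertex 2.109 1.407 3.939
endloop
endfacet
facet normal 0.779 -0.351 0.519
outer loop
vertex 2.119 0.883 3.57
vertex 2.109 1.407 3.939
vertex 1.766 0.891 4.105
endloop
endfacet
facet normal 0.382 -0.885 0.265
outer loop
vertex 2.119 0.883 3.57
vertex 1.766 0.891 4.105
vertex 1.53 0.629 3.57
endloop
endfacet
facet normal 0.355 -0.822 -0.445
outer loop
vertex 2.119 0.883 3.57
vertex 1.53 0.629 3.57
vertex 1.727 0.983 3.073
endloop
endfacet
facet normal 0.736 -0.247 -0.630
outer loop
vertex 2.119 0.883 3.57
vertex 1.727 0.983 3.073
vertex 2.084 1.464 3.301
endloop
endfacet
facet normal 0.717 0.696 0.034
outer loop
vertex 2.109 1.407 3.939
vertex 2.084 1.464 3.301
vertex 1.71 1.831 3.67
endloop
endfacet
facet normal 0.363 0.058 0.930
outer loop
vertex 1.766 0.891 4.105
vertex 2.109 1.407 3.939
vertex 1.513 1.477 4.167
endloop
endfacet
facet normal -0.280 -0.807 0.519
outer loop
vertex 1.53 0.629 3.57
vertex 1.766 0.891 4.105
vertex 1.156 0.996 3.939
endloop
endfacet
facet normal -0.324 -0.705 -0.631
outer loop
vertex 1.727 0.983 3.073
vertex 1.53 0.629 3.57
vertex 1.131 1.053 3.301
endloop
endfacet
facet normal 0.292 0.224 -0.930
outer loop
vertex 2.084 1.464 3.301
vertex 1.727 0.983 3.073
vertex 1.474 1.569 3.135
endloop
endfacet

endsolid


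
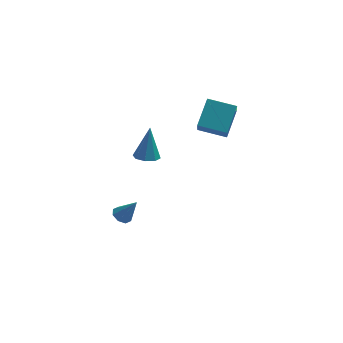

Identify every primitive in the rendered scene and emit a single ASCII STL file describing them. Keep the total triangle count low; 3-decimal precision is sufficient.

solid 
facet normal -0.122 -0.321 -0.939
outer loop
vertex -1.323 -0.641 2.929
vertex -1.956 -0.499 2.963
vertex -1.421 -0.176 2.783
endloop
endfacet
facet normal 0.959 0.246 0.139
outer loop
vertex -1.323 -0.641 2.929
vertex -1.421 -0.176 2.783
vertex -1.744 0.059 4.597
endloop
endfacet
facet normal -0.123 -0.319 -0.940
outer loop
vertex -1.421 -0.176 2.783
vertex -1.956 -0.499 2.963
vertex -1.833 0.101 2.743
endloop
endfacet
facet normal 0.558 0.829 -0.008
outer loop
vertex -1.421 -0.176 2.783
vertex -1.833 0.101 2.743
vertex -1.744 0.059 4.597
endloop
endfacet
facet normal -0.121 -0.320 -0.940
outer loop
vertex -1.833 0.101 2.743
vertex -1.956 -0.499 2.963
vertex -2.317 0.026 2.831
endloop
endfacet
facet normal -0.148 0.989 0.029
outer loop
vertex -1.833 0.101 2.743
vertex -2.317 0.026 2.831
vertex -1.744 0.059 4.597
endloop
endfacet
facet normal -0.121 -0.319 -0.940
outer loop
vertex -2.317 0.026 2.831
vertex -1.956 -0.499 2.963
vertex -2.59 -0.356 2.996
endloop
endfacet
facet normal -0.742 0.630 0.229
outer loop
vertex -2.317 0.026 2.831
vertex -2.59 -0.356 2.996
vertex -1.744 0.059 4.597
endloop
endfacet
facet normal -0.121 -0.320 -0.940
outer loop
vertex -2.59 -0.356 2.996
vertex -1.956 -0.499 2.963
vertex -2.491 -0.822 3.142
endloop
endfacet
facet normal -0.879 -0.038 0.475
outer loop
vertex -2.59 -0.356 2.996
vertex -2.491 -0.822 3.142
vertex -1.744 0.059 4.597
endloop
endfacet
facet normal -0.121 -0.320 -0.940
outer loop
vertex -2.491 -0.822 3.142
vertex -1.956 -0.499 2.963
vertex -2.079 -1.098 3.183
endloop
endfacet
facet normal -0.478 -0.621 0.621
outer loop
vertex -2.491 -0.822 3.142
vertex -2.079 -1.098 3.183
vertex -1.744 0.059 4.597
endloop
endfacet
facet normal -0.123 -0.320 -0.939
outer loop
vertex -2.079 -1.098 3.183
vertex -1.956 -0.499 2.963
vertex -1.595 -1.023 3.094
endloop
endfacet
facet normal 0.228 -0.779 0.584
outer loop
vertex -2.079 -1.098 3.183
vertex -1.595 -1.023 3.094
vertex -1.744 0.059 4.597
endloop
endfacet
facet normal -0.122 -0.319 -0.940
outer loop
vertex -1.595 -1.023 3.094
vertex -1.956 -0.499 2.963
vertex -1.323 -0.641 2.929
endloop
endfacet
facet normal 0.822 -0.420 0.384
outer loop
vertex -1.595 -1.023 3.094
vertex -1.323 -0.641 2.929
vertex -1.744 0.059 4.597
endloop
endfacet
facet normal -0.519 0.160 -0.840
outer loop
vertex -2.609 1.548 -3.374
vertex -3.068 1.339 -3.13
vertex -2.84 1.849 -3.174
endloop
endfacet
facet normal 0.804 0.594 0.034
outer loop
vertex -2.609 1.548 -3.374
vertex -2.84 1.849 -3.174
vertex -2.352 1.121 -1.97
endloop
endfacet
facet normal -0.518 0.159 -0.840
outer loop
vertex -2.84 1.849 -3.174
vertex -3.068 1.339 -3.13
vertex -3.204 1.851 -2.949
endloop
endfacet
facet normal 0.264 0.869 0.419
outer loop
vertex -2.84 1.849 -3.174
vertex -3.204 1.851 -2.949
vertex -2.352 1.121 -1.97
endloop
endfacet
facet normal -0.517 0.160 -0.841
outer loop
vertex -3.204 1.851 -2.949
vertex -3.068 1.339 -3.13
vertex -3.489 1.554 -2.83
endloop
endfacet
facet normal -0.323 0.602 0.730
outer loop
vertex -3.204 1.851 -2.949
vertex -3.489 1.554 -2.83
vertex -2.352 1.121 -1.97
endloop
endfacet
facet normal -0.519 0.157 -0.840
outer loop
vertex -3.489 1.554 -2.83
vertex -3.068 1.339 -3.13
vertex -3.526 1.131 -2.886
endloop
endfacet
facet normal -0.615 -0.050 0.787
outer loop
vertex -3.489 1.554 -2.83
vertex -3.526 1.131 -2.886
vertex -2.352 1.121 -1.97
endloop
endfacet
facet normal -0.520 0.159 -0.840
outer loop
vertex -3.526 1.131 -2.886
vertex -3.068 1.339 -3.13
vertex -3.295 0.83 -3.086
endloop
endfacet
facet normal -0.439 -0.706 0.555
outer loop
vertex -3.526 1.131 -2.886
vertex -3.295 0.83 -3.086
vertex -2.352 1.121 -1.97
endloop
endfacet
facet normal -0.518 0.158 -0.840
outer loop
vertex -3.295 0.83 -3.086
vertex -3.068 1.339 -3.13
vertex -2.931 0.827 -3.311
endloop
endfacet
facet normal 0.098 -0.980 0.172
outer loop
vertex -3.295 0.83 -3.086
vertex -2.931 0.827 -3.311
vertex -2.352 1.121 -1.97
endloop
endfacet
facet normal -0.517 0.159 -0.841
outer loop
vertex -2.931 0.827 -3.311
vertex -3.068 1.339 -3.13
vertex -2.646 1.125 -3.43
endloop
endfacet
facet normal 0.687 -0.713 -0.140
outer loop
vertex -2.931 0.827 -3.311
vertex -2.646 1.125 -3.43
vertex -2.352 1.121 -1.97
endloop
endfacet
facet normal -0.518 0.157 -0.841
outer loop
vertex -2.646 1.125 -3.43
vertex -3.068 1.339 -3.13
vertex -2.609 1.548 -3.374
endloop
endfacet
facet normal 0.979 -0.059 -0.197
outer loop
vertex -2.646 1.125 -3.43
vertex -2.609 1.548 -3.374
vertex -2.352 1.121 -1.97
endloop
endfacet
facet normal -0.930 0.322 0.177
outer loop
vertex 1.183 2.622 4.387
vertex 1.269 3.444 3.345
vertex 0.594 1.452 3.417
endloop
endfacet
facet normal -0.064 -0.618 0.784
outer loop
vertex 1.971 0.976 3.155
vertex 1.183 2.622 4.387
vertex 0.594 1.452 3.417
endloop
endfacet
facet normal -0.930 0.322 0.177
outer loop
vertex 0.594 1.452 3.417
vertex 1.269 3.444 3.345
vertex 0.68 2.274 2.375
endloop
endfacet
facet normal -0.361 -0.717 -0.596
outer loop
vertex 0.68 2.274 2.375
vertex 1.971 0.976 3.155
vertex 0.594 1.452 3.417
endloop
endfacet
facet normal 0.361 0.717 0.596
outer loop
vertex 1.183 2.622 4.387
vertex 2.646 2.968 3.083
vertex 1.269 3.444 3.345
endloop
endfacet
facet normal -0.064 -0.618 0.784
outer loop
vertex 2.56 2.146 4.125
vertex 1.183 2.622 4.387
vertex 1.971 0.976 3.155
endloop
endfacet
facet normal 0.361 0.717 0.596
outer loop
vertex 2.56 2.146 4.125
vertex 2.646 2.968 3.083
vertex 1.183 2.622 4.387
endloop
endfacet
facet normal 0.064 0.618 -0.784
outer loop
vertex 1.269 3.444 3.345
vertex 2.646 2.968 3.083
vertex 0.68 2.274 2.375
endloop
endfacet
facet normal -0.361 -0.717 -0.596
outer loop
vertex 2.057 1.798 2.113
vertex 1.971 0.976 3.155
vertex 0.68 2.274 2.375
endloop
endfacet
facet normal 0.064 0.618 -0.784
outer loop
vertex 0.68 2.274 2.375
vertex 2.646 2.968 3.083
vertex 2.057 1.798 2.113
endloop
endfacet
facet normal 0.930 -0.322 -0.177
outer loop
vertex 2.057 1.798 2.113
vertex 2.56 2.146 4.125
vertex 1.971 0.976 3.155
endloop
endfacet
facet normal 0.930 -0.322 -0.177
outer loop
vertex 2.646 2.968 3.083
vertex 2.56 2.146 4.125
vertex 2.057 1.798 2.113
endloop
endfacet

endsolid


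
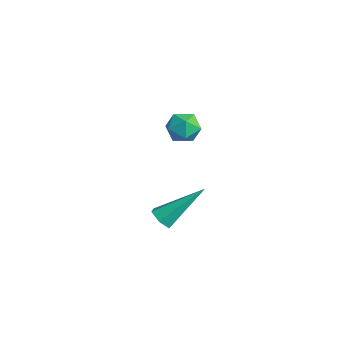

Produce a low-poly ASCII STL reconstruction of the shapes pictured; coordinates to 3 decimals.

solid 
facet normal -0.176 -0.740 -0.649
outer loop
vertex 1.874 -1.526 -0.802
vertex 1.338 -1.586 -0.588
vertex 1.435 -1.222 -1.029
endloop
endfacet
facet normal 0.653 0.578 -0.489
outer loop
vertex 1.874 -1.526 -0.802
vertex 1.435 -1.222 -1.029
vertex 1.722 0.026 0.828
endloop
endfacet
facet normal -0.175 -0.740 -0.649
outer loop
vertex 1.435 -1.222 -1.029
vertex 1.338 -1.586 -0.588
vertex 0.899 -1.282 -0.816
endloop
endfacet
facet normal -0.291 0.814 -0.502
outer loop
vertex 1.435 -1.222 -1.029
vertex 0.899 -1.282 -0.816
vertex 1.722 0.026 0.828
endloop
endfacet
facet normal -0.175 -0.740 -0.649
outer loop
vertex 0.899 -1.282 -0.816
vertex 1.338 -1.586 -0.588
vertex 0.802 -1.646 -0.375
endloop
endfacet
facet normal -0.906 0.403 0.133
outer loop
vertex 0.899 -1.282 -0.816
vertex 0.802 -1.646 -0.375
vertex 1.722 0.026 0.828
endloop
endfacet
facet normal -0.175 -0.740 -0.650
outer loop
vertex 0.802 -1.646 -0.375
vertex 1.338 -1.586 -0.588
vertex 1.24 -1.95 -0.147
endloop
endfacet
facet normal -0.576 -0.244 0.780
outer loop
vertex 0.802 -1.646 -0.375
vertex 1.24 -1.95 -0.147
vertex 1.722 0.026 0.828
endloop
endfacet
facet normal -0.177 -0.739 -0.650
outer loop
vertex 1.24 -1.95 -0.147
vertex 1.338 -1.586 -0.588
vertex 1.776 -1.89 -0.361
endloop
endfacet
facet normal 0.371 -0.482 0.794
outer loop
vertex 1.24 -1.95 -0.147
vertex 1.776 -1.89 -0.361
vertex 1.722 0.026 0.828
endloop
endfacet
facet normal -0.177 -0.739 -0.650
outer loop
vertex 1.776 -1.89 -0.361
vertex 1.338 -1.586 -0.588
vertex 1.874 -1.526 -0.802
endloop
endfacet
facet normal 0.985 -0.071 0.160
outer loop
vertex 1.776 -1.89 -0.361
vertex 1.874 -1.526 -0.802
vertex 1.722 0.026 0.828
endloop
endfacet
facet normal -0.904 -0.270 0.331
outer loop
vertex -4.667 2.185 0.24
vertex -4.512 1.399 0.022
vertex -4.313 1.666 0.783
endloop
endfacet
facet normal -0.653 0.287 0.700
outer loop
vertex -4.667 2.185 0.24
vertex -4.313 1.666 0.783
vertex -4.04 2.448 0.717
endloop
endfacet
facet normal -0.525 0.816 0.240
outer loop
vertex -4.667 2.185 0.24
vertex -4.04 2.448 0.717
vertex -4.071 2.664 -0.084
endloop
endfacet
facet normal -0.696 0.587 -0.412
outer loop
vertex -4.667 2.185 0.24
vertex -4.071 2.664 -0.084
vertex -4.363 2.016 -0.514
endloop
endfacet
facet normal -0.931 -0.085 -0.356
outer loop
vertex -4.667 2.185 0.24
vertex -4.363 2.016 -0.514
vertex -4.512 1.399 0.022
endloop
endfacet
facet normal -0.032 0.095 0.995
outer loop
vertex -4.04 2.448 0.717
vertex -4.313 1.666 0.783
vertex -3.497 1.824 0.794
endloop
endfacet
facet normal -0.437 -0.807 0.397
outer loop
vertex -4.313 1.666 0.783
vertex -4.512 1.399 0.022
vertex -3.789 1.176 0.364
endloop
endfacet
facet normal -0.480 -0.506 -0.716
outer loop
vertex -4.512 1.399 0.022
vertex -4.363 2.016 -0.514
vertex -3.82 1.392 -0.437
endloop
endfacet
facet normal -0.102 0.581 -0.807
outer loop
vertex -4.363 2.016 -0.514
vertex -4.071 2.664 -0.084
vertex -3.547 2.174 -0.503
endloop
endfacet
facet normal 0.175 0.952 0.250
outer loop
vertex -4.071 2.664 -0.084
vertex -4.04 2.448 0.717
vertex -3.348 2.441 0.258
endloop
endfacet
facet normal 0.696 -0.587 0.412
outer loop
vertex -3.193 1.655 0.04
vertex -3.497 1.824 0.794
vertex -3.789 1.176 0.364
endloop
endfacet
facet normal 0.525 -0.816 -0.240
outer loop
vertex -3.193 1.655 0.04
vertex -3.789 1.176 0.364
vertex -3.82 1.392 -0.437
endloop
endfacet
facet normal 0.653 -0.287 -0.700
outer loop
vertex -3.193 1.655 0.04
vertex -3.82 1.392 -0.437
vertex -3.547 2.174 -0.503
endloop
endfacet
facet normal 0.904 0.270 -0.331
outer loop
vertex -3.193 1.655 0.04
vertex -3.547 2.174 -0.503
vertex -3.348 2.441 0.258
endloop
endfacet
facet normal 0.931 0.085 0.356
outer loop
vertex -3.193 1.655 0.04
vertex -3.348 2.441 0.258
vertex -3.497 1.824 0.794
endloop
endfacet
facet normal 0.102 -0.581 0.807
outer loop
vertex -3.789 1.176 0.364
vertex -3.497 1.824 0.794
vertex -4.313 1.666 0.783
endloop
endfacet
facet normal -0.175 -0.952 -0.250
outer loop
vertex -3.82 1.392 -0.437
vertex -3.789 1.176 0.364
vertex -4.512 1.399 0.022
endloop
endfacet
facet normal 0.032 -0.095 -0.995
outer loop
vertex -3.547 2.174 -0.503
vertex -3.82 1.392 -0.437
vertex -4.363 2.016 -0.514
endloop
endfacet
facet normal 0.437 0.807 -0.397
outer loop
vertex -3.348 2.441 0.258
vertex -3.547 2.174 -0.503
vertex -4.071 2.664 -0.084
endloop
endfacet
facet normal 0.480 0.506 0.716
outer loop
vertex -3.497 1.824 0.794
vertex -3.348 2.441 0.258
vertex -4.04 2.448 0.717
endloop
endfacet

endsolid


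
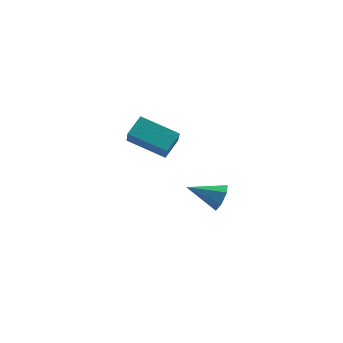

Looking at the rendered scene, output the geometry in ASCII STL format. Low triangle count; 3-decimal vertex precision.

solid 
facet normal -0.929 0.034 0.370
outer loop
vertex -3.795 2.831 -2.436
vertex -3.469 3.793 -1.706
vertex -4.197 3.802 -3.535
endloop
endfacet
facet normal -0.261 -0.769 -0.584
outer loop
vertex -2.191 3.727 -4.334
vertex -3.795 2.831 -2.436
vertex -4.197 3.802 -3.535
endloop
endfacet
facet normal -0.929 0.034 0.370
outer loop
vertex -4.197 3.802 -3.535
vertex -3.469 3.793 -1.706
vertex -3.871 4.763 -2.805
endloop
endfacet
facet normal -0.264 0.639 -0.723
outer loop
vertex -3.871 4.763 -2.805
vertex -2.191 3.727 -4.334
vertex -4.197 3.802 -3.535
endloop
endfacet
facet normal 0.264 -0.638 0.723
outer loop
vertex -3.795 2.831 -2.436
vertex -1.463 3.718 -2.505
vertex -3.469 3.793 -1.706
endloop
endfacet
facet normal -0.261 -0.769 -0.583
outer loop
vertex -1.789 2.757 -3.235
vertex -3.795 2.831 -2.436
vertex -2.191 3.727 -4.334
endloop
endfacet
facet normal 0.264 -0.639 0.723
outer loop
vertex -1.789 2.757 -3.235
vertex -1.463 3.718 -2.505
vertex -3.795 2.831 -2.436
endloop
endfacet
facet normal 0.261 0.769 0.583
outer loop
vertex -3.469 3.793 -1.706
vertex -1.463 3.718 -2.505
vertex -3.871 4.763 -2.805
endloop
endfacet
facet normal -0.264 0.638 -0.723
outer loop
vertex -1.865 4.689 -3.604
vertex -2.191 3.727 -4.334
vertex -3.871 4.763 -2.805
endloop
endfacet
facet normal 0.261 0.769 0.584
outer loop
vertex -3.871 4.763 -2.805
vertex -1.463 3.718 -2.505
vertex -1.865 4.689 -3.604
endloop
endfacet
facet normal 0.929 -0.034 -0.370
outer loop
vertex -1.865 4.689 -3.604
vertex -1.789 2.757 -3.235
vertex -2.191 3.727 -4.334
endloop
endfacet
facet normal 0.929 -0.034 -0.370
outer loop
vertex -1.463 3.718 -2.505
vertex -1.789 2.757 -3.235
vertex -1.865 4.689 -3.604
endloop
endfacet
facet normal 0.882 0.253 -0.398
outer loop
vertex 2.749 -2.62 -1.956
vertex 2.392 -2.31 -2.55
vertex 2.594 -1.983 -1.894
endloop
endfacet
facet normal 0.041 -0.087 0.995
outer loop
vertex 2.749 -2.62 -1.956
vertex 2.594 -1.983 -1.894
vertex 0.928 -2.73 -1.89
endloop
endfacet
facet normal 0.882 0.253 -0.398
outer loop
vertex 2.594 -1.983 -1.894
vertex 2.392 -2.31 -2.55
vertex 2.286 -1.591 -2.327
endloop
endfacet
facet normal -0.271 0.609 0.745
outer loop
vertex 2.594 -1.983 -1.894
vertex 2.286 -1.591 -2.327
vertex 0.928 -2.73 -1.89
endloop
endfacet
facet normal 0.882 0.253 -0.398
outer loop
vertex 2.286 -1.591 -2.327
vertex 2.392 -2.31 -2.55
vertex 2.058 -1.74 -2.927
endloop
endfacet
facet normal -0.633 0.773 0.048
outer loop
vertex 2.286 -1.591 -2.327
vertex 2.058 -1.74 -2.927
vertex 0.928 -2.73 -1.89
endloop
endfacet
facet normal 0.882 0.254 -0.397
outer loop
vertex 2.058 -1.74 -2.927
vertex 2.392 -2.31 -2.55
vertex 2.082 -2.319 -3.244
endloop
endfacet
facet normal -0.771 0.281 -0.572
outer loop
vertex 2.058 -1.74 -2.927
vertex 2.082 -2.319 -3.244
vertex 0.928 -2.73 -1.89
endloop
endfacet
facet normal 0.882 0.254 -0.397
outer loop
vertex 2.082 -2.319 -3.244
vertex 2.392 -2.31 -2.55
vertex 2.339 -2.89 -3.038
endloop
endfacet
facet normal -0.582 -0.495 -0.646
outer loop
vertex 2.082 -2.319 -3.244
vertex 2.339 -2.89 -3.038
vertex 0.928 -2.73 -1.89
endloop
endfacet
facet normal 0.882 0.254 -0.398
outer loop
vertex 2.339 -2.89 -3.038
vertex 2.392 -2.31 -2.55
vertex 2.636 -3.024 -2.465
endloop
endfacet
facet normal -0.207 -0.971 -0.120
outer loop
vertex 2.339 -2.89 -3.038
vertex 2.636 -3.024 -2.465
vertex 0.928 -2.73 -1.89
endloop
endfacet
facet normal 0.882 0.254 -0.397
outer loop
vertex 2.636 -3.024 -2.465
vertex 2.392 -2.31 -2.55
vertex 2.749 -2.62 -1.956
endloop
endfacet
facet normal 0.070 -0.789 0.611
outer loop
vertex 2.636 -3.024 -2.465
vertex 2.749 -2.62 -1.956
vertex 0.928 -2.73 -1.89
endloop
endfacet

endsolid


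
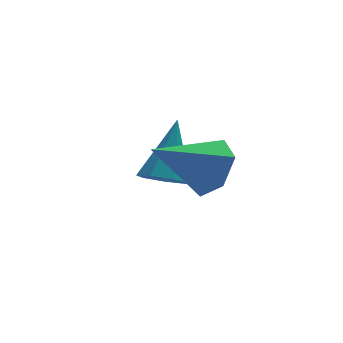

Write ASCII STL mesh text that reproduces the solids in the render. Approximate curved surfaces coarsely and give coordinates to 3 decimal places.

solid 
facet normal -0.335 -0.518 -0.787
outer loop
vertex 3.402 1.179 -2.409
vertex 2.856 1.55 -2.421
vertex 3.43 1.651 -2.732
endloop
endfacet
facet normal 0.998 -0.055 0.007
outer loop
vertex 3.402 1.179 -2.409
vertex 3.43 1.651 -2.732
vertex 3.464 2.49 -0.999
endloop
endfacet
facet normal -0.334 -0.520 -0.786
outer loop
vertex 3.43 1.651 -2.732
vertex 2.856 1.55 -2.421
vertex 3.026 2.047 -2.822
endloop
endfacet
facet normal 0.698 0.639 -0.323
outer loop
vertex 3.43 1.651 -2.732
vertex 3.026 2.047 -2.822
vertex 3.464 2.49 -0.999
endloop
endfacet
facet normal -0.335 -0.519 -0.786
outer loop
vertex 3.026 2.047 -2.822
vertex 2.856 1.55 -2.421
vertex 2.495 2.069 -2.61
endloop
endfacet
facet normal -0.049 0.973 -0.225
outer loop
vertex 3.026 2.047 -2.822
vertex 2.495 2.069 -2.61
vertex 3.464 2.49 -0.999
endloop
endfacet
facet normal -0.335 -0.519 -0.786
outer loop
vertex 2.495 2.069 -2.61
vertex 2.856 1.55 -2.421
vertex 2.235 1.701 -2.256
endloop
endfacet
facet normal -0.680 0.698 0.226
outer loop
vertex 2.495 2.069 -2.61
vertex 2.235 1.701 -2.256
vertex 3.464 2.49 -0.999
endloop
endfacet
facet normal -0.335 -0.519 -0.786
outer loop
vertex 2.235 1.701 -2.256
vertex 2.856 1.55 -2.421
vertex 2.444 1.219 -2.027
endloop
endfacet
facet normal -0.720 0.017 0.693
outer loop
vertex 2.235 1.701 -2.256
vertex 2.444 1.219 -2.027
vertex 3.464 2.49 -0.999
endloop
endfacet
facet normal -0.335 -0.519 -0.786
outer loop
vertex 2.444 1.219 -2.027
vertex 2.856 1.55 -2.421
vertex 2.963 0.987 -2.095
endloop
endfacet
facet normal -0.139 -0.553 0.822
outer loop
vertex 2.444 1.219 -2.027
vertex 2.963 0.987 -2.095
vertex 3.464 2.49 -0.999
endloop
endfacet
facet normal -0.335 -0.519 -0.786
outer loop
vertex 2.963 0.987 -2.095
vertex 2.856 1.55 -2.421
vertex 3.402 1.179 -2.409
endloop
endfacet
facet normal 0.625 -0.585 0.516
outer loop
vertex 2.963 0.987 -2.095
vertex 3.402 1.179 -2.409
vertex 3.464 2.49 -0.999
endloop
endfacet
facet normal 0.847 0.048 -0.529
outer loop
vertex 3.789 -0.156 -0.241
vertex 3.406 -0.509 -0.887
vertex 3.409 0.317 -0.807
endloop
endfacet
facet normal -0.085 0.736 0.672
outer loop
vertex 3.789 -0.156 -0.241
vertex 3.409 0.317 -0.807
vertex 1.974 -0.591 0.007
endloop
endfacet
facet normal 0.847 0.048 -0.530
outer loop
vertex 3.409 0.317 -0.807
vertex 3.406 -0.509 -0.887
vertex 3.025 -0.036 -1.453
endloop
endfacet
facet normal -0.573 0.813 -0.104
outer loop
vertex 3.409 0.317 -0.807
vertex 3.025 -0.036 -1.453
vertex 1.974 -0.591 0.007
endloop
endfacet
facet normal 0.847 0.049 -0.529
outer loop
vertex 3.025 -0.036 -1.453
vertex 3.406 -0.509 -0.887
vertex 3.023 -0.862 -1.533
endloop
endfacet
facet normal -0.820 0.057 -0.569
outer loop
vertex 3.025 -0.036 -1.453
vertex 3.023 -0.862 -1.533
vertex 1.974 -0.591 0.007
endloop
endfacet
facet normal 0.847 0.048 -0.529
outer loop
vertex 3.023 -0.862 -1.533
vertex 3.406 -0.509 -0.887
vertex 3.403 -1.335 -0.967
endloop
endfacet
facet normal -0.579 -0.774 -0.258
outer loop
vertex 3.023 -0.862 -1.533
vertex 3.403 -1.335 -0.967
vertex 1.974 -0.591 0.007
endloop
endfacet
facet normal 0.847 0.048 -0.529
outer loop
vertex 3.403 -1.335 -0.967
vertex 3.406 -0.509 -0.887
vertex 3.786 -0.982 -0.321
endloop
endfacet
facet normal -0.090 -0.851 0.518
outer loop
vertex 3.403 -1.335 -0.967
vertex 3.786 -0.982 -0.321
vertex 1.974 -0.591 0.007
endloop
endfacet
facet normal 0.847 0.048 -0.529
outer loop
vertex 3.786 -0.982 -0.321
vertex 3.406 -0.509 -0.887
vertex 3.789 -0.156 -0.241
endloop
endfacet
facet normal 0.157 -0.096 0.983
outer loop
vertex 3.786 -0.982 -0.321
vertex 3.789 -0.156 -0.241
vertex 1.974 -0.591 0.007
endloop
endfacet

endsolid


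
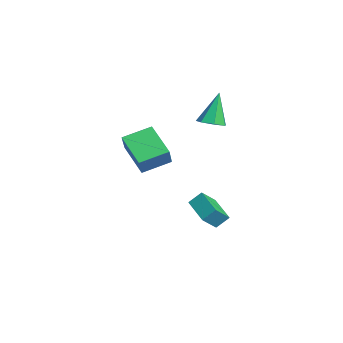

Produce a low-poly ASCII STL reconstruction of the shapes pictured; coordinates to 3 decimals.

solid 
facet normal 0.257 -0.241 -0.936
outer loop
vertex -0.065 0.982 2.282
vertex -0.621 0.339 2.295
vertex -0.747 1.143 2.053
endloop
endfacet
facet normal 0.178 0.972 0.154
outer loop
vertex -0.065 0.982 2.282
vertex -0.747 1.143 2.053
vertex -1.179 0.861 4.325
endloop
endfacet
facet normal 0.257 -0.241 -0.936
outer loop
vertex -0.747 1.143 2.053
vertex -0.621 0.339 2.295
vertex -1.334 0.699 2.006
endloop
endfacet
facet normal -0.602 0.798 -0.015
outer loop
vertex -0.747 1.143 2.053
vertex -1.334 0.699 2.006
vertex -1.179 0.861 4.325
endloop
endfacet
facet normal 0.258 -0.240 -0.936
outer loop
vertex -1.334 0.699 2.006
vertex -0.621 0.339 2.295
vertex -1.384 -0.017 2.176
endloop
endfacet
facet normal -0.995 0.084 0.061
outer loop
vertex -1.334 0.699 2.006
vertex -1.384 -0.017 2.176
vertex -1.179 0.861 4.325
endloop
endfacet
facet normal 0.258 -0.241 -0.936
outer loop
vertex -1.384 -0.017 2.176
vertex -0.621 0.339 2.295
vertex -0.859 -0.465 2.436
endloop
endfacet
facet normal -0.702 -0.633 0.326
outer loop
vertex -1.384 -0.017 2.176
vertex -0.859 -0.465 2.436
vertex -1.179 0.861 4.325
endloop
endfacet
facet normal 0.257 -0.240 -0.936
outer loop
vertex -0.859 -0.465 2.436
vertex -0.621 0.339 2.295
vertex -0.155 -0.308 2.589
endloop
endfacet
facet normal 0.055 -0.813 0.580
outer loop
vertex -0.859 -0.465 2.436
vertex -0.155 -0.308 2.589
vertex -1.179 0.861 4.325
endloop
endfacet
facet normal 0.257 -0.240 -0.936
outer loop
vertex -0.155 -0.308 2.589
vertex -0.621 0.339 2.295
vertex 0.199 0.335 2.521
endloop
endfacet
facet normal 0.705 -0.321 0.632
outer loop
vertex -0.155 -0.308 2.589
vertex 0.199 0.335 2.521
vertex -1.179 0.861 4.325
endloop
endfacet
facet normal 0.257 -0.241 -0.936
outer loop
vertex 0.199 0.335 2.521
vertex -0.621 0.339 2.295
vertex -0.065 0.982 2.282
endloop
endfacet
facet normal 0.761 0.474 0.443
outer loop
vertex 0.199 0.335 2.521
vertex -0.065 0.982 2.282
vertex -1.179 0.861 4.325
endloop
endfacet
facet normal -0.936 -0.229 0.266
outer loop
vertex 0.268 -0.328 -2.506
vertex -0.17 0.497 -3.336
vertex 0.245 -1.044 -3.203
endloop
endfacet
facet normal 0.351 -0.659 0.665
outer loop
vertex 2.07 -0.597 -3.724
vertex 0.268 -0.328 -2.506
vertex 0.245 -1.044 -3.203
endloop
endfacet
facet normal -0.936 -0.229 0.267
outer loop
vertex 0.245 -1.044 -3.203
vertex -0.17 0.497 -3.336
vertex -0.194 -0.219 -4.034
endloop
endfacet
facet normal -0.024 -0.716 -0.698
outer loop
vertex -0.194 -0.219 -4.034
vertex 2.07 -0.597 -3.724
vertex 0.245 -1.044 -3.203
endloop
endfacet
facet normal 0.024 0.715 0.698
outer loop
vertex 0.268 -0.328 -2.506
vertex 1.655 0.944 -3.857
vertex -0.17 0.497 -3.336
endloop
endfacet
facet normal 0.351 -0.660 0.665
outer loop
vertex 2.094 0.119 -3.026
vertex 0.268 -0.328 -2.506
vertex 2.07 -0.597 -3.724
endloop
endfacet
facet normal 0.024 0.716 0.698
outer loop
vertex 2.094 0.119 -3.026
vertex 1.655 0.944 -3.857
vertex 0.268 -0.328 -2.506
endloop
endfacet
facet normal -0.351 0.660 -0.665
outer loop
vertex -0.17 0.497 -3.336
vertex 1.655 0.944 -3.857
vertex -0.194 -0.219 -4.034
endloop
endfacet
facet normal -0.024 -0.715 -0.698
outer loop
vertex 1.632 0.228 -4.554
vertex 2.07 -0.597 -3.724
vertex -0.194 -0.219 -4.034
endloop
endfacet
facet normal -0.351 0.659 -0.665
outer loop
vertex -0.194 -0.219 -4.034
vertex 1.655 0.944 -3.857
vertex 1.632 0.228 -4.554
endloop
endfacet
facet normal 0.936 0.229 -0.267
outer loop
vertex 1.632 0.228 -4.554
vertex 2.094 0.119 -3.026
vertex 2.07 -0.597 -3.724
endloop
endfacet
facet normal 0.936 0.230 -0.267
outer loop
vertex 1.655 0.944 -3.857
vertex 2.094 0.119 -3.026
vertex 1.632 0.228 -4.554
endloop
endfacet
facet normal -0.752 -0.322 0.575
outer loop
vertex 1.971 -4.848 2.603
vertex 1.734 -3.23 3.198
vertex 0.959 -4.568 1.436
endloop
endfacet
facet normal 0.136 -0.930 -0.341
outer loop
vertex 2.546 -3.89 0.222
vertex 1.971 -4.848 2.603
vertex 0.959 -4.568 1.436
endloop
endfacet
facet normal -0.752 -0.322 0.575
outer loop
vertex 0.959 -4.568 1.436
vertex 1.734 -3.23 3.198
vertex 0.722 -2.95 2.031
endloop
endfacet
facet normal -0.645 0.179 -0.743
outer loop
vertex 0.722 -2.95 2.031
vertex 2.546 -3.89 0.222
vertex 0.959 -4.568 1.436
endloop
endfacet
facet normal 0.645 -0.179 0.743
outer loop
vertex 1.971 -4.848 2.603
vertex 3.321 -2.552 1.984
vertex 1.734 -3.23 3.198
endloop
endfacet
facet normal 0.136 -0.930 -0.341
outer loop
vertex 3.558 -4.17 1.389
vertex 1.971 -4.848 2.603
vertex 2.546 -3.89 0.222
endloop
endfacet
facet normal 0.645 -0.179 0.743
outer loop
vertex 3.558 -4.17 1.389
vertex 3.321 -2.552 1.984
vertex 1.971 -4.848 2.603
endloop
endfacet
facet normal -0.136 0.930 0.341
outer loop
vertex 1.734 -3.23 3.198
vertex 3.321 -2.552 1.984
vertex 0.722 -2.95 2.031
endloop
endfacet
facet normal -0.645 0.179 -0.743
outer loop
vertex 2.309 -2.272 0.817
vertex 2.546 -3.89 0.222
vertex 0.722 -2.95 2.031
endloop
endfacet
facet normal -0.136 0.930 0.341
outer loop
vertex 0.722 -2.95 2.031
vertex 3.321 -2.552 1.984
vertex 2.309 -2.272 0.817
endloop
endfacet
facet normal 0.752 0.322 -0.575
outer loop
vertex 2.309 -2.272 0.817
vertex 3.558 -4.17 1.389
vertex 2.546 -3.89 0.222
endloop
endfacet
facet normal 0.752 0.322 -0.575
outer loop
vertex 3.321 -2.552 1.984
vertex 3.558 -4.17 1.389
vertex 2.309 -2.272 0.817
endloop
endfacet

endsolid


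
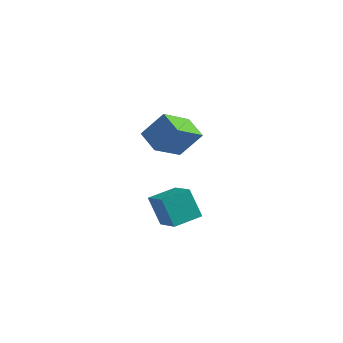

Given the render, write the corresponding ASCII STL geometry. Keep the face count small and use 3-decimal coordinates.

solid 
facet normal -0.501 -0.850 -0.162
outer loop
vertex 1.281 -4.667 1.295
vertex -0.033 -3.739 0.487
vertex 2.081 -4.85 -0.217
endloop
endfacet
facet normal 0.730 -0.516 0.449
outer loop
vertex 2.853 -3.541 0.033
vertex 1.281 -4.667 1.295
vertex 2.081 -4.85 -0.217
endloop
endfacet
facet normal -0.501 -0.850 -0.162
outer loop
vertex 2.081 -4.85 -0.217
vertex -0.033 -3.739 0.487
vertex 0.767 -3.922 -1.025
endloop
endfacet
facet normal 0.465 -0.107 -0.879
outer loop
vertex 0.767 -3.922 -1.025
vertex 2.853 -3.541 0.033
vertex 2.081 -4.85 -0.217
endloop
endfacet
facet normal -0.465 0.107 0.879
outer loop
vertex 1.281 -4.667 1.295
vertex 0.739 -2.43 0.737
vertex -0.033 -3.739 0.487
endloop
endfacet
facet normal 0.730 -0.516 0.449
outer loop
vertex 2.053 -3.358 1.545
vertex 1.281 -4.667 1.295
vertex 2.853 -3.541 0.033
endloop
endfacet
facet normal -0.465 0.107 0.879
outer loop
vertex 2.053 -3.358 1.545
vertex 0.739 -2.43 0.737
vertex 1.281 -4.667 1.295
endloop
endfacet
facet normal -0.730 0.516 -0.449
outer loop
vertex -0.033 -3.739 0.487
vertex 0.739 -2.43 0.737
vertex 0.767 -3.922 -1.025
endloop
endfacet
facet normal 0.465 -0.107 -0.879
outer loop
vertex 1.539 -2.613 -0.775
vertex 2.853 -3.541 0.033
vertex 0.767 -3.922 -1.025
endloop
endfacet
facet normal -0.730 0.516 -0.449
outer loop
vertex 0.767 -3.922 -1.025
vertex 0.739 -2.43 0.737
vertex 1.539 -2.613 -0.775
endloop
endfacet
facet normal 0.501 0.850 0.162
outer loop
vertex 1.539 -2.613 -0.775
vertex 2.053 -3.358 1.545
vertex 2.853 -3.541 0.033
endloop
endfacet
facet normal 0.501 0.850 0.162
outer loop
vertex 0.739 -2.43 0.737
vertex 2.053 -3.358 1.545
vertex 1.539 -2.613 -0.775
endloop
endfacet
facet normal -0.820 0.449 0.356
outer loop
vertex -3.308 1.051 1.585
vertex -2.339 1.703 2.994
vertex -2.838 2.812 0.446
endloop
endfacet
facet normal -0.529 -0.357 -0.770
outer loop
vertex -1.641 2.157 -0.074
vertex -3.308 1.051 1.585
vertex -2.838 2.812 0.446
endloop
endfacet
facet normal -0.820 0.449 0.356
outer loop
vertex -2.838 2.812 0.446
vertex -2.339 1.703 2.994
vertex -1.869 3.465 1.855
endloop
endfacet
facet normal 0.218 0.820 -0.530
outer loop
vertex -1.869 3.465 1.855
vertex -1.641 2.157 -0.074
vertex -2.838 2.812 0.446
endloop
endfacet
facet normal -0.218 -0.820 0.530
outer loop
vertex -3.308 1.051 1.585
vertex -1.142 1.048 2.474
vertex -2.339 1.703 2.994
endloop
endfacet
facet normal -0.530 -0.356 -0.770
outer loop
vertex -2.111 0.395 1.065
vertex -3.308 1.051 1.585
vertex -1.641 2.157 -0.074
endloop
endfacet
facet normal -0.219 -0.819 0.530
outer loop
vertex -2.111 0.395 1.065
vertex -1.142 1.048 2.474
vertex -3.308 1.051 1.585
endloop
endfacet
facet normal 0.529 0.356 0.770
outer loop
vertex -2.339 1.703 2.994
vertex -1.142 1.048 2.474
vertex -1.869 3.465 1.855
endloop
endfacet
facet normal 0.219 0.819 -0.530
outer loop
vertex -0.672 2.809 1.335
vertex -1.641 2.157 -0.074
vertex -1.869 3.465 1.855
endloop
endfacet
facet normal 0.530 0.356 0.770
outer loop
vertex -1.869 3.465 1.855
vertex -1.142 1.048 2.474
vertex -0.672 2.809 1.335
endloop
endfacet
facet normal 0.820 -0.449 -0.356
outer loop
vertex -0.672 2.809 1.335
vertex -2.111 0.395 1.065
vertex -1.641 2.157 -0.074
endloop
endfacet
facet normal 0.820 -0.449 -0.356
outer loop
vertex -1.142 1.048 2.474
vertex -2.111 0.395 1.065
vertex -0.672 2.809 1.335
endloop
endfacet

endsolid


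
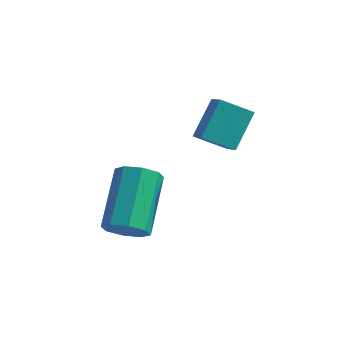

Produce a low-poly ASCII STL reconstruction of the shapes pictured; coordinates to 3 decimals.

solid 
facet normal 0.145 -0.822 -0.551
outer loop
vertex -3.033 -3.283 1.232
vertex -3.691 -3.501 1.384
vertex -3.399 -3.106 0.872
endloop
endfacet
facet normal 0.724 0.468 -0.506
outer loop
vertex -3.033 -3.283 1.232
vertex -3.399 -3.106 0.872
vertex -3.33 -1.6 2.365
endloop
endfacet
facet normal 0.725 0.468 -0.506
outer loop
vertex -3.33 -1.6 2.365
vertex -3.399 -3.106 0.872
vertex -3.696 -1.423 2.004
endloop
endfacet
facet normal -0.147 0.821 0.551
outer loop
vertex -3.33 -1.6 2.365
vertex -3.696 -1.423 2.004
vertex -3.989 -1.819 2.516
endloop
endfacet
facet normal 0.144 -0.822 -0.552
outer loop
vertex -3.399 -3.106 0.872
vertex -3.691 -3.501 1.384
vertex -3.936 -3.16 0.812
endloop
endfacet
facet normal 0.036 0.562 -0.826
outer loop
vertex -3.399 -3.106 0.872
vertex -3.936 -3.16 0.812
vertex -3.696 -1.423 2.004
endloop
endfacet
facet normal 0.036 0.562 -0.826
outer loop
vertex -3.696 -1.423 2.004
vertex -3.936 -3.16 0.812
vertex -4.233 -1.477 1.944
endloop
endfacet
facet normal -0.144 0.821 0.552
outer loop
vertex -3.696 -1.423 2.004
vertex -4.233 -1.477 1.944
vertex -3.989 -1.819 2.516
endloop
endfacet
facet normal 0.146 -0.821 -0.552
outer loop
vertex -3.936 -3.16 0.812
vertex -3.691 -3.501 1.384
vertex -4.33 -3.414 1.086
endloop
endfacet
facet normal -0.673 0.328 -0.664
outer loop
vertex -3.936 -3.16 0.812
vertex -4.33 -3.414 1.086
vertex -4.233 -1.477 1.944
endloop
endfacet
facet normal -0.674 0.327 -0.663
outer loop
vertex -4.233 -1.477 1.944
vertex -4.33 -3.414 1.086
vertex -4.627 -1.731 2.219
endloop
endfacet
facet normal -0.144 0.821 0.552
outer loop
vertex -4.233 -1.477 1.944
vertex -4.627 -1.731 2.219
vertex -3.989 -1.819 2.516
endloop
endfacet
facet normal 0.146 -0.821 -0.553
outer loop
vertex -4.33 -3.414 1.086
vertex -3.691 -3.501 1.384
vertex -4.35 -3.72 1.535
endloop
endfacet
facet normal -0.989 -0.099 -0.112
outer loop
vertex -4.33 -3.414 1.086
vertex -4.35 -3.72 1.535
vertex -4.627 -1.731 2.219
endloop
endfacet
facet normal -0.989 -0.099 -0.112
outer loop
vertex -4.627 -1.731 2.219
vertex -4.35 -3.72 1.535
vertex -4.647 -2.037 2.668
endloop
endfacet
facet normal -0.144 0.821 0.553
outer loop
vertex -4.627 -1.731 2.219
vertex -4.647 -2.037 2.668
vertex -3.989 -1.819 2.516
endloop
endfacet
facet normal 0.147 -0.821 -0.551
outer loop
vertex -4.35 -3.72 1.535
vertex -3.691 -3.501 1.384
vertex -3.984 -3.897 1.896
endloop
endfacet
facet normal -0.725 -0.468 0.505
outer loop
vertex -4.35 -3.72 1.535
vertex -3.984 -3.897 1.896
vertex -4.647 -2.037 2.668
endloop
endfacet
facet normal -0.724 -0.468 0.506
outer loop
vertex -4.647 -2.037 2.668
vertex -3.984 -3.897 1.896
vertex -4.281 -2.214 3.028
endloop
endfacet
facet normal -0.145 0.822 0.551
outer loop
vertex -4.647 -2.037 2.668
vertex -4.281 -2.214 3.028
vertex -3.989 -1.819 2.516
endloop
endfacet
facet normal 0.144 -0.821 -0.552
outer loop
vertex -3.984 -3.897 1.896
vertex -3.691 -3.501 1.384
vertex -3.447 -3.843 1.956
endloop
endfacet
facet normal -0.036 -0.562 0.826
outer loop
vertex -3.984 -3.897 1.896
vertex -3.447 -3.843 1.956
vertex -4.281 -2.214 3.028
endloop
endfacet
facet normal -0.036 -0.562 0.826
outer loop
vertex -4.281 -2.214 3.028
vertex -3.447 -3.843 1.956
vertex -3.744 -2.16 3.088
endloop
endfacet
facet normal -0.144 0.822 0.552
outer loop
vertex -4.281 -2.214 3.028
vertex -3.744 -2.16 3.088
vertex -3.989 -1.819 2.516
endloop
endfacet
facet normal 0.144 -0.821 -0.552
outer loop
vertex -3.447 -3.843 1.956
vertex -3.691 -3.501 1.384
vertex -3.053 -3.589 1.681
endloop
endfacet
facet normal 0.674 -0.327 0.663
outer loop
vertex -3.447 -3.843 1.956
vertex -3.053 -3.589 1.681
vertex -3.744 -2.16 3.088
endloop
endfacet
facet normal 0.673 -0.328 0.663
outer loop
vertex -3.744 -2.16 3.088
vertex -3.053 -3.589 1.681
vertex -3.35 -1.906 2.814
endloop
endfacet
facet normal -0.146 0.821 0.552
outer loop
vertex -3.744 -2.16 3.088
vertex -3.35 -1.906 2.814
vertex -3.989 -1.819 2.516
endloop
endfacet
facet normal 0.144 -0.821 -0.553
outer loop
vertex -3.053 -3.589 1.681
vertex -3.691 -3.501 1.384
vertex -3.033 -3.283 1.232
endloop
endfacet
facet normal 0.989 0.099 0.112
outer loop
vertex -3.053 -3.589 1.681
vertex -3.033 -3.283 1.232
vertex -3.35 -1.906 2.814
endloop
endfacet
facet normal 0.989 0.099 0.112
outer loop
vertex -3.35 -1.906 2.814
vertex -3.033 -3.283 1.232
vertex -3.33 -1.6 2.365
endloop
endfacet
facet normal -0.146 0.821 0.553
outer loop
vertex -3.35 -1.906 2.814
vertex -3.33 -1.6 2.365
vertex -3.989 -1.819 2.516
endloop
endfacet
facet normal -0.543 0.625 -0.561
outer loop
vertex -2.704 0.506 4.455
vertex -1.791 0.835 3.937
vertex -2.882 -0.511 3.495
endloop
endfacet
facet normal -0.830 -0.299 0.471
outer loop
vertex -2.409 -1.055 3.983
vertex -2.704 0.506 4.455
vertex -2.882 -0.511 3.495
endloop
endfacet
facet normal -0.543 0.624 -0.562
outer loop
vertex -2.882 -0.511 3.495
vertex -1.791 0.835 3.937
vertex -1.969 -0.183 2.977
endloop
endfacet
facet normal -0.127 -0.721 -0.681
outer loop
vertex -1.969 -0.183 2.977
vertex -2.409 -1.055 3.983
vertex -2.882 -0.511 3.495
endloop
endfacet
facet normal 0.127 0.721 0.681
outer loop
vertex -2.704 0.506 4.455
vertex -1.318 0.291 4.425
vertex -1.791 0.835 3.937
endloop
endfacet
facet normal -0.830 -0.299 0.471
outer loop
vertex -2.231 -0.037 4.943
vertex -2.704 0.506 4.455
vertex -2.409 -1.055 3.983
endloop
endfacet
facet normal 0.127 0.722 0.680
outer loop
vertex -2.231 -0.037 4.943
vertex -1.318 0.291 4.425
vertex -2.704 0.506 4.455
endloop
endfacet
facet normal 0.830 0.299 -0.471
outer loop
vertex -1.791 0.835 3.937
vertex -1.318 0.291 4.425
vertex -1.969 -0.183 2.977
endloop
endfacet
facet normal -0.126 -0.722 -0.681
outer loop
vertex -1.496 -0.726 3.465
vertex -2.409 -1.055 3.983
vertex -1.969 -0.183 2.977
endloop
endfacet
facet normal 0.830 0.299 -0.471
outer loop
vertex -1.969 -0.183 2.977
vertex -1.318 0.291 4.425
vertex -1.496 -0.726 3.465
endloop
endfacet
facet normal 0.543 -0.624 0.561
outer loop
vertex -1.496 -0.726 3.465
vertex -2.231 -0.037 4.943
vertex -2.409 -1.055 3.983
endloop
endfacet
facet normal 0.543 -0.625 0.561
outer loop
vertex -1.318 0.291 4.425
vertex -2.231 -0.037 4.943
vertex -1.496 -0.726 3.465
endloop
endfacet

endsolid
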